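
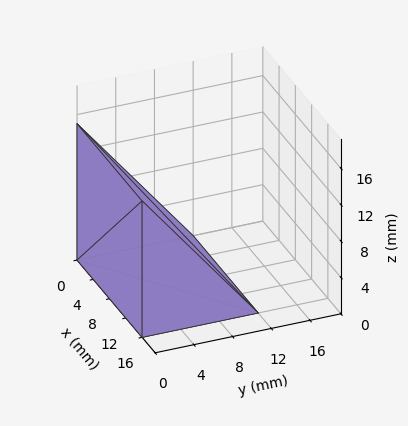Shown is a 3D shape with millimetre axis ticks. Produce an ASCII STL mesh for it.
Reading the render: the shape is a wedge (ramp): 16 × 12 mm base, rising to 15 mm along the y=0 edge and sloping linearly to z=0 at y=12 (dimensions read to the nearest mm from the axis ticks). For the STL, each face is triangulated and given an outward normal.

solid part
  facet normal 0.0000 0.0000 -1.0000
    outer loop
      vertex 16.0 12.0 0.0
      vertex 16.0 0.0 0.0
      vertex 0.0 0.0 0.0
    endloop
  endfacet
  facet normal 0.0000 0.0000 -1.0000
    outer loop
      vertex 0.0 12.0 0.0
      vertex 16.0 12.0 0.0
      vertex 0.0 0.0 0.0
    endloop
  endfacet
  facet normal 0.0000 -1.0000 0.0000
    outer loop
      vertex 0.0 0.0 0.0
      vertex 16.0 0.0 0.0
      vertex 16.0 0.0 15.0
    endloop
  endfacet
  facet normal 0.0000 -1.0000 0.0000
    outer loop
      vertex 0.0 0.0 0.0
      vertex 16.0 0.0 15.0
      vertex 0.0 0.0 15.0
    endloop
  endfacet
  facet normal 0.0000 0.7809 0.6247
    outer loop
      vertex 0.0 0.0 15.0
      vertex 16.0 0.0 15.0
      vertex 16.0 12.0 0.0
    endloop
  endfacet
  facet normal 0.0000 0.7809 0.6247
    outer loop
      vertex 0.0 0.0 15.0
      vertex 16.0 12.0 0.0
      vertex 0.0 12.0 0.0
    endloop
  endfacet
  facet normal -1.0000 0.0000 0.0000
    outer loop
      vertex 0.0 0.0 15.0
      vertex 0.0 12.0 0.0
      vertex 0.0 0.0 0.0
    endloop
  endfacet
  facet normal 1.0000 0.0000 0.0000
    outer loop
      vertex 16.0 0.0 0.0
      vertex 16.0 12.0 0.0
      vertex 16.0 0.0 15.0
    endloop
  endfacet
endsolid part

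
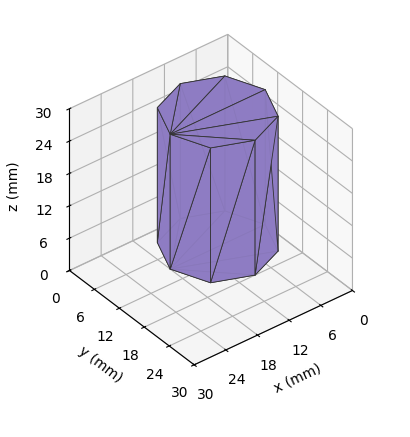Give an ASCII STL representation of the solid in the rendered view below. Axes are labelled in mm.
Reading the render: the shape is a regular 8-sided prism (a cylinder approximated with 8 flat sides), circumscribed radius ≈ 9 mm, height ≈ 25 mm (dimensions read to the nearest mm from the axis ticks). For the STL, each face is triangulated and given an outward normal.

solid part
  facet normal 0.0000 0.0000 -1.0000
    outer loop
      vertex 9.0 18.0 0.0
      vertex 15.4 15.4 0.0
      vertex 18.0 9.0 0.0
    endloop
  endfacet
  facet normal 0.0000 0.0000 -1.0000
    outer loop
      vertex 2.6 15.4 0.0
      vertex 9.0 18.0 0.0
      vertex 18.0 9.0 0.0
    endloop
  endfacet
  facet normal 0.0000 0.0000 -1.0000
    outer loop
      vertex 0.0 9.0 0.0
      vertex 2.6 15.4 0.0
      vertex 18.0 9.0 0.0
    endloop
  endfacet
  facet normal 0.0000 0.0000 -1.0000
    outer loop
      vertex 2.6 2.6 0.0
      vertex 0.0 9.0 0.0
      vertex 18.0 9.0 0.0
    endloop
  endfacet
  facet normal 0.0000 0.0000 -1.0000
    outer loop
      vertex 9.0 0.0 0.0
      vertex 2.6 2.6 0.0
      vertex 18.0 9.0 0.0
    endloop
  endfacet
  facet normal 0.0000 0.0000 -1.0000
    outer loop
      vertex 15.4 2.6 0.0
      vertex 9.0 0.0 0.0
      vertex 18.0 9.0 0.0
    endloop
  endfacet
  facet normal 0.0000 0.0000 1.0000
    outer loop
      vertex 18.0 9.0 25.0
      vertex 15.4 15.4 25.0
      vertex 9.0 18.0 25.0
    endloop
  endfacet
  facet normal 0.0000 0.0000 1.0000
    outer loop
      vertex 18.0 9.0 25.0
      vertex 9.0 18.0 25.0
      vertex 2.6 15.4 25.0
    endloop
  endfacet
  facet normal 0.0000 0.0000 1.0000
    outer loop
      vertex 18.0 9.0 25.0
      vertex 2.6 15.4 25.0
      vertex 0.0 9.0 25.0
    endloop
  endfacet
  facet normal 0.0000 0.0000 1.0000
    outer loop
      vertex 18.0 9.0 25.0
      vertex 0.0 9.0 25.0
      vertex 2.6 2.6 25.0
    endloop
  endfacet
  facet normal 0.0000 0.0000 1.0000
    outer loop
      vertex 18.0 9.0 25.0
      vertex 2.6 2.6 25.0
      vertex 9.0 0.0 25.0
    endloop
  endfacet
  facet normal 0.0000 0.0000 1.0000
    outer loop
      vertex 18.0 9.0 25.0
      vertex 9.0 0.0 25.0
      vertex 15.4 2.6 25.0
    endloop
  endfacet
  facet normal 0.9265 0.3764 0.0000
    outer loop
      vertex 18.0 9.0 0.0
      vertex 15.4 15.4 0.0
      vertex 15.4 15.4 25.0
    endloop
  endfacet
  facet normal 0.9265 0.3764 0.0000
    outer loop
      vertex 18.0 9.0 0.0
      vertex 15.4 15.4 25.0
      vertex 18.0 9.0 25.0
    endloop
  endfacet
  facet normal 0.3764 0.9265 0.0000
    outer loop
      vertex 15.4 15.4 0.0
      vertex 9.0 18.0 0.0
      vertex 9.0 18.0 25.0
    endloop
  endfacet
  facet normal 0.3764 0.9265 0.0000
    outer loop
      vertex 15.4 15.4 0.0
      vertex 9.0 18.0 25.0
      vertex 15.4 15.4 25.0
    endloop
  endfacet
  facet normal -0.3764 0.9265 0.0000
    outer loop
      vertex 9.0 18.0 0.0
      vertex 2.6 15.4 0.0
      vertex 2.6 15.4 25.0
    endloop
  endfacet
  facet normal -0.3764 0.9265 0.0000
    outer loop
      vertex 9.0 18.0 0.0
      vertex 2.6 15.4 25.0
      vertex 9.0 18.0 25.0
    endloop
  endfacet
  facet normal -0.9265 0.3764 0.0000
    outer loop
      vertex 2.6 15.4 0.0
      vertex 0.0 9.0 0.0
      vertex 0.0 9.0 25.0
    endloop
  endfacet
  facet normal -0.9265 0.3764 0.0000
    outer loop
      vertex 2.6 15.4 0.0
      vertex 0.0 9.0 25.0
      vertex 2.6 15.4 25.0
    endloop
  endfacet
  facet normal -0.9265 -0.3764 0.0000
    outer loop
      vertex 0.0 9.0 0.0
      vertex 2.6 2.6 0.0
      vertex 2.6 2.6 25.0
    endloop
  endfacet
  facet normal -0.9265 -0.3764 0.0000
    outer loop
      vertex 0.0 9.0 0.0
      vertex 2.6 2.6 25.0
      vertex 0.0 9.0 25.0
    endloop
  endfacet
  facet normal -0.3764 -0.9265 0.0000
    outer loop
      vertex 2.6 2.6 0.0
      vertex 9.0 0.0 0.0
      vertex 9.0 0.0 25.0
    endloop
  endfacet
  facet normal -0.3764 -0.9265 0.0000
    outer loop
      vertex 2.6 2.6 0.0
      vertex 9.0 0.0 25.0
      vertex 2.6 2.6 25.0
    endloop
  endfacet
  facet normal 0.3764 -0.9265 0.0000
    outer loop
      vertex 9.0 0.0 0.0
      vertex 15.4 2.6 0.0
      vertex 15.4 2.6 25.0
    endloop
  endfacet
  facet normal 0.3764 -0.9265 0.0000
    outer loop
      vertex 9.0 0.0 0.0
      vertex 15.4 2.6 25.0
      vertex 9.0 0.0 25.0
    endloop
  endfacet
  facet normal 0.9265 -0.3764 0.0000
    outer loop
      vertex 15.4 2.6 0.0
      vertex 18.0 9.0 0.0
      vertex 18.0 9.0 25.0
    endloop
  endfacet
  facet normal 0.9265 -0.3764 0.0000
    outer loop
      vertex 15.4 2.6 0.0
      vertex 18.0 9.0 25.0
      vertex 15.4 2.6 25.0
    endloop
  endfacet
endsolid part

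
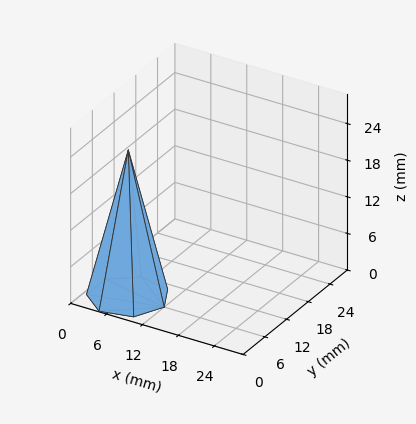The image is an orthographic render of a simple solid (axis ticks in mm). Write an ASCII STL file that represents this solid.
Reading the render: the shape is a regular 7-sided pyramid, base circumscribed radius ≈ 6 mm, apex at z ≈ 24 mm (dimensions read to the nearest mm from the axis ticks). For the STL, each face is triangulated and given an outward normal.

solid part
  facet normal 0.0000 0.0000 -1.0000
    outer loop
      vertex 4.665 11.850 0.000
      vertex 9.741 10.691 0.000
      vertex 12.000 6.000 0.000
    endloop
  endfacet
  facet normal 0.0000 0.0000 -1.0000
    outer loop
      vertex 0.594 8.603 0.000
      vertex 4.665 11.850 0.000
      vertex 12.000 6.000 0.000
    endloop
  endfacet
  facet normal 0.0000 0.0000 -1.0000
    outer loop
      vertex 0.594 3.397 0.000
      vertex 0.594 8.603 0.000
      vertex 12.000 6.000 0.000
    endloop
  endfacet
  facet normal 0.0000 0.0000 -1.0000
    outer loop
      vertex 4.665 0.150 0.000
      vertex 0.594 3.397 0.000
      vertex 12.000 6.000 0.000
    endloop
  endfacet
  facet normal 0.0000 0.0000 -1.0000
    outer loop
      vertex 9.741 1.309 0.000
      vertex 4.665 0.150 0.000
      vertex 12.000 6.000 0.000
    endloop
  endfacet
  facet normal 0.8790 0.4233 0.2197
    outer loop
      vertex 12.000 6.000 0.000
      vertex 9.741 10.691 0.000
      vertex 6.000 6.000 24.000
    endloop
  endfacet
  facet normal 0.2172 0.9511 0.2197
    outer loop
      vertex 9.741 10.691 0.000
      vertex 4.665 11.850 0.000
      vertex 6.000 6.000 24.000
    endloop
  endfacet
  facet normal -0.6083 0.7627 0.2197
    outer loop
      vertex 4.665 11.850 0.000
      vertex 0.594 8.603 0.000
      vertex 6.000 6.000 24.000
    endloop
  endfacet
  facet normal -0.9756 0.0000 0.2197
    outer loop
      vertex 0.594 8.603 0.000
      vertex 0.594 3.397 0.000
      vertex 6.000 6.000 24.000
    endloop
  endfacet
  facet normal -0.6083 -0.7627 0.2197
    outer loop
      vertex 0.594 3.397 0.000
      vertex 4.665 0.150 0.000
      vertex 6.000 6.000 24.000
    endloop
  endfacet
  facet normal 0.2172 -0.9511 0.2197
    outer loop
      vertex 4.665 0.150 0.000
      vertex 9.741 1.309 0.000
      vertex 6.000 6.000 24.000
    endloop
  endfacet
  facet normal 0.8790 -0.4233 0.2197
    outer loop
      vertex 9.741 1.309 0.000
      vertex 12.000 6.000 0.000
      vertex 6.000 6.000 24.000
    endloop
  endfacet
endsolid part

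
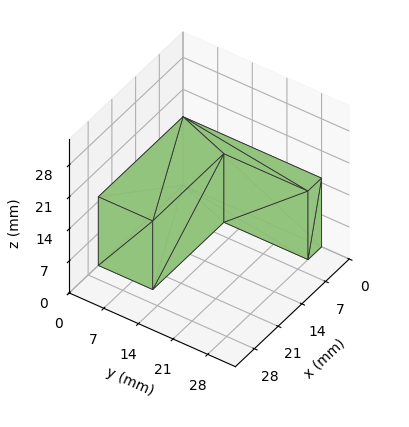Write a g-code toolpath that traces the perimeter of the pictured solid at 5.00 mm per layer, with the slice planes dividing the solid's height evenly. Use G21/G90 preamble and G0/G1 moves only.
Reading the render: the shape is an L-shaped prism: outer 25 × 28 mm, arm thicknesses ≈ 11 mm (horizontal) and 4 mm (vertical), extruded 15 mm in z (dimensions read to the nearest mm from the axis ticks). For the g-code, the solid's height is divided into equal slices at the stated Δz and each level perimeter traced with G1 moves after a G0 lift.

; perimeter-only toolpath
G21 ; units = mm
G90 ; absolute positioning
G28 ; home
; layer 1
G0 Z5.00
G0 X0.00 Y0.00
G1 X25.00 Y0.00
G1 X25.00 Y11.00
G1 X4.00 Y11.00
G1 X4.00 Y28.00
G1 X0.00 Y28.00
G1 X0.00 Y0.00
; layer 2
G0 Z10.00
G0 X0.00 Y0.00
G1 X25.00 Y0.00
G1 X25.00 Y11.00
G1 X4.00 Y11.00
G1 X4.00 Y28.00
G1 X0.00 Y28.00
G1 X0.00 Y0.00
; layer 3
G0 Z15.00
G0 X0.00 Y0.00
G1 X25.00 Y0.00
G1 X25.00 Y11.00
G1 X4.00 Y11.00
G1 X4.00 Y28.00
G1 X0.00 Y28.00
G1 X0.00 Y0.00
M2 ; end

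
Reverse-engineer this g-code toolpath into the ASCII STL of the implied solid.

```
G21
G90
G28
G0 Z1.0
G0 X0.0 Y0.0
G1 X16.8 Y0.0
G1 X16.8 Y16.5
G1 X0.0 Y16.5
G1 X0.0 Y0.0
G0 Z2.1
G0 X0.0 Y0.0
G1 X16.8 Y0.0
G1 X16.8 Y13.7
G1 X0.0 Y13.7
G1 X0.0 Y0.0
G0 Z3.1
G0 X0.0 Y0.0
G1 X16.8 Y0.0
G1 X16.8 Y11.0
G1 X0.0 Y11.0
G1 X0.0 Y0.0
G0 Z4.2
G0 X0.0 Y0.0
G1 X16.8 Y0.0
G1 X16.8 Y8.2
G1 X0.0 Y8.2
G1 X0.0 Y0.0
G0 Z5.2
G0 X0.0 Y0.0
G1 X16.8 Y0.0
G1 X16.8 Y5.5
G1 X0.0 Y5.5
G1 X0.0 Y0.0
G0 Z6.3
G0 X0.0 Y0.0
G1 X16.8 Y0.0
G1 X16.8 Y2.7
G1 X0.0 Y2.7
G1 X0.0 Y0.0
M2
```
solid part
  facet normal 0.0000 0.0000 -1.0000
    outer loop
      vertex 16.8 19.2 0.0
      vertex 16.8 0.0 0.0
      vertex 0.0 0.0 0.0
    endloop
  endfacet
  facet normal 0.0000 0.0000 -1.0000
    outer loop
      vertex 0.0 19.2 0.0
      vertex 16.8 19.2 0.0
      vertex 0.0 0.0 0.0
    endloop
  endfacet
  facet normal 0.0000 -1.0000 0.0000
    outer loop
      vertex 0.0 0.0 0.0
      vertex 16.8 0.0 0.0
      vertex 16.8 0.0 7.3
    endloop
  endfacet
  facet normal 0.0000 -1.0000 0.0000
    outer loop
      vertex 0.0 0.0 0.0
      vertex 16.8 0.0 7.3
      vertex 0.0 0.0 7.3
    endloop
  endfacet
  facet normal 0.0000 0.3554 0.9347
    outer loop
      vertex 0.0 0.0 7.3
      vertex 16.8 0.0 7.3
      vertex 16.8 19.2 0.0
    endloop
  endfacet
  facet normal 0.0000 0.3554 0.9347
    outer loop
      vertex 0.0 0.0 7.3
      vertex 16.8 19.2 0.0
      vertex 0.0 19.2 0.0
    endloop
  endfacet
  facet normal -1.0000 0.0000 0.0000
    outer loop
      vertex 0.0 0.0 7.3
      vertex 0.0 19.2 0.0
      vertex 0.0 0.0 0.0
    endloop
  endfacet
  facet normal 1.0000 0.0000 0.0000
    outer loop
      vertex 16.8 0.0 0.0
      vertex 16.8 19.2 0.0
      vertex 16.8 0.0 7.3
    endloop
  endfacet
endsolid part

The G0 Z moves step by Δz≈1.0 mm. The G1 loops shrink linearly with z, so the solid tapers from its base footprint up to z≈7.3. Closing with a flat bottom cap and the tapered top and triangulating gives 8 facets — a wedge (ramp): 16.8 × 19.2 mm base, rising to 7.3 mm along the y=0 edge and sloping linearly to z=0 at y=19.2.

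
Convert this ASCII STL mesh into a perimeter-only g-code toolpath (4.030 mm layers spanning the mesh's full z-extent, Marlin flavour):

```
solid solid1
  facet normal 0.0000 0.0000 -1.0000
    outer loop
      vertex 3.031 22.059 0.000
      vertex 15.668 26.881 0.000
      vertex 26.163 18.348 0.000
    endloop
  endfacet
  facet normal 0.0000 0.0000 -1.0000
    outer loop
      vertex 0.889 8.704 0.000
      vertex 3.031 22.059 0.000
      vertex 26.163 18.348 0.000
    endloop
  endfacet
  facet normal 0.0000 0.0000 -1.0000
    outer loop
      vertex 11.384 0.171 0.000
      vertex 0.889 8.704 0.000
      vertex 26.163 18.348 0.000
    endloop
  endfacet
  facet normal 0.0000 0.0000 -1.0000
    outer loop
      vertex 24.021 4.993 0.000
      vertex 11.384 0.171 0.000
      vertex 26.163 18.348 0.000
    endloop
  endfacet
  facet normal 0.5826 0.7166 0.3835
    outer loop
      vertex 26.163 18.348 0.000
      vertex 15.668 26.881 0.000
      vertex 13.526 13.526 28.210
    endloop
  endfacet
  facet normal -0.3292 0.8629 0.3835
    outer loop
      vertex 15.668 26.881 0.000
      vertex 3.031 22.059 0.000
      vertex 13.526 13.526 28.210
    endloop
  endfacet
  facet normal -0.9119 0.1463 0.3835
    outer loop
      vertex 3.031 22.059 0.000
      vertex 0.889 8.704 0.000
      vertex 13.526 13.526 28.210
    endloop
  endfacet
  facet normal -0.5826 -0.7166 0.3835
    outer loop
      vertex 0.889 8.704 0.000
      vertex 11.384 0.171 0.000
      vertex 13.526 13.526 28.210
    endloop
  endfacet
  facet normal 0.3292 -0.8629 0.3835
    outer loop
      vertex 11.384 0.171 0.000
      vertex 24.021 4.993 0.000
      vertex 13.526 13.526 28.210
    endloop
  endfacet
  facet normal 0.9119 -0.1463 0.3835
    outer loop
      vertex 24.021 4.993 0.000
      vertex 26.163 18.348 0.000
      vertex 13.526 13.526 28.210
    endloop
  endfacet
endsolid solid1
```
; perimeter-only toolpath
G21 ; units = mm
G90 ; absolute positioning
G28 ; home
; layer 1
G0 Z4.030
G0 X24.358 Y17.659
G1 X15.362 Y24.973
G1 X4.530 Y20.840
G1 X2.694 Y9.393
G1 X11.690 Y2.079
G1 X22.522 Y6.212
G1 X24.358 Y17.659
; layer 2
G0 Z8.060
G0 X22.552 Y16.970
G1 X15.056 Y23.065
G1 X6.030 Y19.621
G1 X4.500 Y10.082
G1 X11.996 Y3.987
G1 X21.022 Y7.431
G1 X22.552 Y16.970
; layer 3
G0 Z12.090
G0 X20.747 Y16.281
G1 X14.750 Y21.157
G1 X7.529 Y18.402
G1 X6.305 Y10.771
G1 X12.302 Y5.895
G1 X19.523 Y8.650
G1 X20.747 Y16.281
; layer 4
G0 Z16.120
G0 X18.942 Y15.593
G1 X14.444 Y19.250
G1 X9.028 Y17.183
G1 X8.110 Y11.459
G1 X12.608 Y7.802
G1 X18.024 Y9.869
G1 X18.942 Y15.593
; layer 5
G0 Z20.150
G0 X17.137 Y14.904
G1 X14.138 Y17.342
G1 X10.527 Y15.964
G1 X9.915 Y12.148
G1 X12.914 Y9.710
G1 X16.525 Y11.088
G1 X17.137 Y14.904
; layer 6
G0 Z24.180
G0 X15.331 Y14.215
G1 X13.832 Y15.434
G1 X12.027 Y14.745
G1 X11.721 Y12.837
G1 X13.220 Y11.618
G1 X15.025 Y12.307
G1 X15.331 Y14.215
M2 ; end

The solid is a regular 6-sided pyramid, base circumscribed radius ≈ 13.5 mm, apex at z ≈ 28.2 mm. Slicing at Δz = 4.030 mm — 7 equal slices spanning the solid's height, so layer i sits at z = i·h/7 — gives 6 non-empty perimeters. Each is a 6-segment closed polygon; G0 lifts to the layer z and rapids to the start vertex, then G1 traces the edges. The cross-section shrinks linearly with z (the slice at the apex is degenerate and omitted).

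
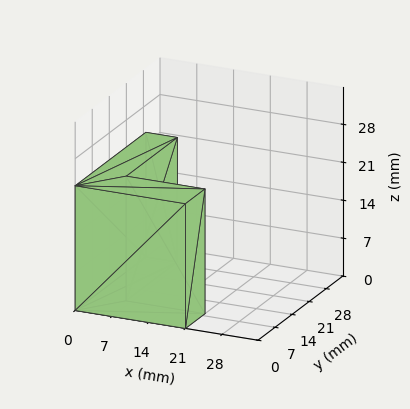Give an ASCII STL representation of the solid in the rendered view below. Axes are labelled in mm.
Reading the render: the shape is an L-shaped prism: outer 21 × 29 mm, arm thicknesses ≈ 8 mm (horizontal) and 6 mm (vertical), extruded 23 mm in z (dimensions read to the nearest mm from the axis ticks). For the STL, each face is triangulated and given an outward normal.

solid part
  facet normal 0.0000 0.0000 -1.0000
    outer loop
      vertex 21.0 8.0 0.0
      vertex 21.0 0.0 0.0
      vertex 0.0 0.0 0.0
    endloop
  endfacet
  facet normal 0.0000 0.0000 -1.0000
    outer loop
      vertex 6.0 8.0 0.0
      vertex 21.0 8.0 0.0
      vertex 0.0 0.0 0.0
    endloop
  endfacet
  facet normal 0.0000 0.0000 -1.0000
    outer loop
      vertex 6.0 29.0 0.0
      vertex 6.0 8.0 0.0
      vertex 0.0 0.0 0.0
    endloop
  endfacet
  facet normal 0.0000 0.0000 -1.0000
    outer loop
      vertex 0.0 29.0 0.0
      vertex 6.0 29.0 0.0
      vertex 0.0 0.0 0.0
    endloop
  endfacet
  facet normal 0.0000 0.0000 1.0000
    outer loop
      vertex 0.0 0.0 23.0
      vertex 21.0 0.0 23.0
      vertex 21.0 8.0 23.0
    endloop
  endfacet
  facet normal 0.0000 0.0000 1.0000
    outer loop
      vertex 0.0 0.0 23.0
      vertex 21.0 8.0 23.0
      vertex 6.0 8.0 23.0
    endloop
  endfacet
  facet normal 0.0000 0.0000 1.0000
    outer loop
      vertex 0.0 0.0 23.0
      vertex 6.0 8.0 23.0
      vertex 6.0 29.0 23.0
    endloop
  endfacet
  facet normal 0.0000 0.0000 1.0000
    outer loop
      vertex 0.0 0.0 23.0
      vertex 6.0 29.0 23.0
      vertex 0.0 29.0 23.0
    endloop
  endfacet
  facet normal 0.0000 -1.0000 0.0000
    outer loop
      vertex 0.0 0.0 0.0
      vertex 21.0 0.0 0.0
      vertex 21.0 0.0 23.0
    endloop
  endfacet
  facet normal 0.0000 -1.0000 0.0000
    outer loop
      vertex 0.0 0.0 0.0
      vertex 21.0 0.0 23.0
      vertex 0.0 0.0 23.0
    endloop
  endfacet
  facet normal 1.0000 0.0000 0.0000
    outer loop
      vertex 21.0 0.0 0.0
      vertex 21.0 8.0 0.0
      vertex 21.0 8.0 23.0
    endloop
  endfacet
  facet normal 1.0000 0.0000 0.0000
    outer loop
      vertex 21.0 0.0 0.0
      vertex 21.0 8.0 23.0
      vertex 21.0 0.0 23.0
    endloop
  endfacet
  facet normal 0.0000 1.0000 0.0000
    outer loop
      vertex 21.0 8.0 0.0
      vertex 6.0 8.0 0.0
      vertex 6.0 8.0 23.0
    endloop
  endfacet
  facet normal 0.0000 1.0000 0.0000
    outer loop
      vertex 21.0 8.0 0.0
      vertex 6.0 8.0 23.0
      vertex 21.0 8.0 23.0
    endloop
  endfacet
  facet normal 1.0000 0.0000 0.0000
    outer loop
      vertex 6.0 8.0 0.0
      vertex 6.0 29.0 0.0
      vertex 6.0 29.0 23.0
    endloop
  endfacet
  facet normal 1.0000 0.0000 0.0000
    outer loop
      vertex 6.0 8.0 0.0
      vertex 6.0 29.0 23.0
      vertex 6.0 8.0 23.0
    endloop
  endfacet
  facet normal 0.0000 1.0000 0.0000
    outer loop
      vertex 6.0 29.0 0.0
      vertex 0.0 29.0 0.0
      vertex 0.0 29.0 23.0
    endloop
  endfacet
  facet normal 0.0000 1.0000 0.0000
    outer loop
      vertex 6.0 29.0 0.0
      vertex 0.0 29.0 23.0
      vertex 6.0 29.0 23.0
    endloop
  endfacet
  facet normal -1.0000 0.0000 0.0000
    outer loop
      vertex 0.0 29.0 0.0
      vertex 0.0 0.0 0.0
      vertex 0.0 0.0 23.0
    endloop
  endfacet
  facet normal -1.0000 0.0000 0.0000
    outer loop
      vertex 0.0 29.0 0.0
      vertex 0.0 0.0 23.0
      vertex 0.0 29.0 23.0
    endloop
  endfacet
endsolid part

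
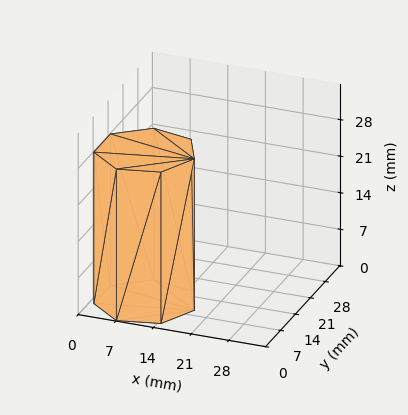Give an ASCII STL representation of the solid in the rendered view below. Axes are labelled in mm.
Reading the render: the shape is a regular 7-sided prism (a cylinder approximated with 7 flat sides), circumscribed radius ≈ 9 mm, height ≈ 29 mm (dimensions read to the nearest mm from the axis ticks). For the STL, each face is triangulated and given an outward normal.

solid part
  facet normal 0.0000 0.0000 -1.0000
    outer loop
      vertex 7.00 17.77 0.00
      vertex 14.61 16.04 0.00
      vertex 18.00 9.00 0.00
    endloop
  endfacet
  facet normal 0.0000 0.0000 -1.0000
    outer loop
      vertex 0.89 12.90 0.00
      vertex 7.00 17.77 0.00
      vertex 18.00 9.00 0.00
    endloop
  endfacet
  facet normal 0.0000 0.0000 -1.0000
    outer loop
      vertex 0.89 5.10 0.00
      vertex 0.89 12.90 0.00
      vertex 18.00 9.00 0.00
    endloop
  endfacet
  facet normal 0.0000 0.0000 -1.0000
    outer loop
      vertex 7.00 0.23 0.00
      vertex 0.89 5.10 0.00
      vertex 18.00 9.00 0.00
    endloop
  endfacet
  facet normal 0.0000 0.0000 -1.0000
    outer loop
      vertex 14.61 1.96 0.00
      vertex 7.00 0.23 0.00
      vertex 18.00 9.00 0.00
    endloop
  endfacet
  facet normal 0.0000 0.0000 1.0000
    outer loop
      vertex 18.00 9.00 29.00
      vertex 14.61 16.04 29.00
      vertex 7.00 17.77 29.00
    endloop
  endfacet
  facet normal 0.0000 0.0000 1.0000
    outer loop
      vertex 18.00 9.00 29.00
      vertex 7.00 17.77 29.00
      vertex 0.89 12.90 29.00
    endloop
  endfacet
  facet normal 0.0000 0.0000 1.0000
    outer loop
      vertex 18.00 9.00 29.00
      vertex 0.89 12.90 29.00
      vertex 0.89 5.10 29.00
    endloop
  endfacet
  facet normal 0.0000 0.0000 1.0000
    outer loop
      vertex 18.00 9.00 29.00
      vertex 0.89 5.10 29.00
      vertex 7.00 0.23 29.00
    endloop
  endfacet
  facet normal 0.0000 0.0000 1.0000
    outer loop
      vertex 18.00 9.00 29.00
      vertex 7.00 0.23 29.00
      vertex 14.61 1.96 29.00
    endloop
  endfacet
  facet normal 0.9010 0.4339 0.0000
    outer loop
      vertex 18.00 9.00 0.00
      vertex 14.61 16.04 0.00
      vertex 14.61 16.04 29.00
    endloop
  endfacet
  facet normal 0.9010 0.4339 0.0000
    outer loop
      vertex 18.00 9.00 0.00
      vertex 14.61 16.04 29.00
      vertex 18.00 9.00 29.00
    endloop
  endfacet
  facet normal 0.2217 0.9751 0.0000
    outer loop
      vertex 14.61 16.04 0.00
      vertex 7.00 17.77 0.00
      vertex 7.00 17.77 29.00
    endloop
  endfacet
  facet normal 0.2217 0.9751 0.0000
    outer loop
      vertex 14.61 16.04 0.00
      vertex 7.00 17.77 29.00
      vertex 14.61 16.04 29.00
    endloop
  endfacet
  facet normal -0.6233 0.7820 0.0000
    outer loop
      vertex 7.00 17.77 0.00
      vertex 0.89 12.90 0.00
      vertex 0.89 12.90 29.00
    endloop
  endfacet
  facet normal -0.6233 0.7820 0.0000
    outer loop
      vertex 7.00 17.77 0.00
      vertex 0.89 12.90 29.00
      vertex 7.00 17.77 29.00
    endloop
  endfacet
  facet normal -1.0000 0.0000 0.0000
    outer loop
      vertex 0.89 12.90 0.00
      vertex 0.89 5.10 0.00
      vertex 0.89 5.10 29.00
    endloop
  endfacet
  facet normal -1.0000 0.0000 0.0000
    outer loop
      vertex 0.89 12.90 0.00
      vertex 0.89 5.10 29.00
      vertex 0.89 12.90 29.00
    endloop
  endfacet
  facet normal -0.6233 -0.7820 0.0000
    outer loop
      vertex 0.89 5.10 0.00
      vertex 7.00 0.23 0.00
      vertex 7.00 0.23 29.00
    endloop
  endfacet
  facet normal -0.6233 -0.7820 0.0000
    outer loop
      vertex 0.89 5.10 0.00
      vertex 7.00 0.23 29.00
      vertex 0.89 5.10 29.00
    endloop
  endfacet
  facet normal 0.2217 -0.9751 0.0000
    outer loop
      vertex 7.00 0.23 0.00
      vertex 14.61 1.96 0.00
      vertex 14.61 1.96 29.00
    endloop
  endfacet
  facet normal 0.2217 -0.9751 0.0000
    outer loop
      vertex 7.00 0.23 0.00
      vertex 14.61 1.96 29.00
      vertex 7.00 0.23 29.00
    endloop
  endfacet
  facet normal 0.9010 -0.4339 0.0000
    outer loop
      vertex 14.61 1.96 0.00
      vertex 18.00 9.00 0.00
      vertex 18.00 9.00 29.00
    endloop
  endfacet
  facet normal 0.9010 -0.4339 0.0000
    outer loop
      vertex 14.61 1.96 0.00
      vertex 18.00 9.00 29.00
      vertex 14.61 1.96 29.00
    endloop
  endfacet
endsolid part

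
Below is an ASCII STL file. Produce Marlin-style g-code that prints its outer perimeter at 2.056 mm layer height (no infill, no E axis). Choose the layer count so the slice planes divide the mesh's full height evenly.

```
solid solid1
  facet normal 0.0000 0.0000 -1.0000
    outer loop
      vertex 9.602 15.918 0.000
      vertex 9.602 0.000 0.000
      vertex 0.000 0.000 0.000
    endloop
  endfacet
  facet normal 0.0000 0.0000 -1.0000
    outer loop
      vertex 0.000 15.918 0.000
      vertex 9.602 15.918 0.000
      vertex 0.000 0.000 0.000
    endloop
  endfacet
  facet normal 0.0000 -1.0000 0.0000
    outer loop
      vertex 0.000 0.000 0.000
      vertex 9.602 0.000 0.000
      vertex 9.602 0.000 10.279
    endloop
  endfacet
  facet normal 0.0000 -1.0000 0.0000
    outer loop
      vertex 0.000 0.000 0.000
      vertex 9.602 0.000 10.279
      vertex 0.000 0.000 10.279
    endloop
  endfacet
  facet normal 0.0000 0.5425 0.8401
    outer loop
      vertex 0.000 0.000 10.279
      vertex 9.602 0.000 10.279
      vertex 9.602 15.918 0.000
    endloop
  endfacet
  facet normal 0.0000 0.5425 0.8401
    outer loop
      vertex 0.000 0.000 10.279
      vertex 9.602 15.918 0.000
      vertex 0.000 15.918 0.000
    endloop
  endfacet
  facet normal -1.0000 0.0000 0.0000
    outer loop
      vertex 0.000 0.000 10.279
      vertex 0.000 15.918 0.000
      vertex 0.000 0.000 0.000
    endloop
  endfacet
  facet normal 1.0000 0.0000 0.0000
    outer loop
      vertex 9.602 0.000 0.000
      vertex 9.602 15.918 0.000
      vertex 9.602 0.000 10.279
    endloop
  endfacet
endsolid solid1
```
; perimeter-only toolpath
G21 ; units = mm
G90 ; absolute positioning
G28 ; home
; layer 1
G0 Z2.056
G0 X0.000 Y0.000
G1 X9.602 Y0.000
G1 X9.602 Y12.734
G1 X0.000 Y12.734
G1 X0.000 Y0.000
; layer 2
G0 Z4.112
G0 X0.000 Y0.000
G1 X9.602 Y0.000
G1 X9.602 Y9.551
G1 X0.000 Y9.551
G1 X0.000 Y0.000
; layer 3
G0 Z6.167
G0 X0.000 Y0.000
G1 X9.602 Y0.000
G1 X9.602 Y6.367
G1 X0.000 Y6.367
G1 X0.000 Y0.000
; layer 4
G0 Z8.223
G0 X0.000 Y0.000
G1 X9.602 Y0.000
G1 X9.602 Y3.184
G1 X0.000 Y3.184
G1 X0.000 Y0.000
M2 ; end

The solid is a wedge (ramp): 9.6 × 15.9 mm base, rising to 10.3 mm along the y=0 edge and sloping linearly to z=0 at y=15.9. Slicing at Δz = 2.056 mm — 5 equal slices spanning the solid's height, so layer i sits at z = i·h/5 — gives 4 non-empty perimeters. Each is a 4-segment closed polygon; G0 lifts to the layer z and rapids to the start vertex, then G1 traces the edges. The cross-section shrinks linearly with z (the slice at the apex is degenerate and omitted).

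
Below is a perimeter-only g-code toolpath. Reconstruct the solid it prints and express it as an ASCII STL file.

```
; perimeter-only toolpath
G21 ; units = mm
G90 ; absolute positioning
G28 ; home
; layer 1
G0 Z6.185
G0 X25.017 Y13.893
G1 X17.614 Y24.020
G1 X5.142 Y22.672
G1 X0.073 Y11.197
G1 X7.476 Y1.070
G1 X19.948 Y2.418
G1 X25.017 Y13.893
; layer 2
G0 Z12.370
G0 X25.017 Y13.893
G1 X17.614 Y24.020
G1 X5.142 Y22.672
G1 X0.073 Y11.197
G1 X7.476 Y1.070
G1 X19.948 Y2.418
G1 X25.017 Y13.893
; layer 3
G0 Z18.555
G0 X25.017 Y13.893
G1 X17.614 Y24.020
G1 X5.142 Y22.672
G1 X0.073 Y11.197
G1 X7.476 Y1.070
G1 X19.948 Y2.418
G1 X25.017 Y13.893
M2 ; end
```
solid part
  facet normal 0.0000 0.0000 -1.0000
    outer loop
      vertex 5.142 22.672 0.000
      vertex 17.614 24.020 0.000
      vertex 25.017 13.893 0.000
    endloop
  endfacet
  facet normal 0.0000 0.0000 -1.0000
    outer loop
      vertex 0.073 11.197 0.000
      vertex 5.142 22.672 0.000
      vertex 25.017 13.893 0.000
    endloop
  endfacet
  facet normal 0.0000 0.0000 -1.0000
    outer loop
      vertex 7.476 1.070 0.000
      vertex 0.073 11.197 0.000
      vertex 25.017 13.893 0.000
    endloop
  endfacet
  facet normal 0.0000 0.0000 -1.0000
    outer loop
      vertex 19.948 2.418 0.000
      vertex 7.476 1.070 0.000
      vertex 25.017 13.893 0.000
    endloop
  endfacet
  facet normal 0.0000 0.0000 1.0000
    outer loop
      vertex 25.017 13.893 18.555
      vertex 17.614 24.020 18.555
      vertex 5.142 22.672 18.555
    endloop
  endfacet
  facet normal 0.0000 0.0000 1.0000
    outer loop
      vertex 25.017 13.893 18.555
      vertex 5.142 22.672 18.555
      vertex 0.073 11.197 18.555
    endloop
  endfacet
  facet normal 0.0000 0.0000 1.0000
    outer loop
      vertex 25.017 13.893 18.555
      vertex 0.073 11.197 18.555
      vertex 7.476 1.070 18.555
    endloop
  endfacet
  facet normal 0.0000 0.0000 1.0000
    outer loop
      vertex 25.017 13.893 18.555
      vertex 7.476 1.070 18.555
      vertex 19.948 2.418 18.555
    endloop
  endfacet
  facet normal 0.8073 0.5901 0.0000
    outer loop
      vertex 25.017 13.893 0.000
      vertex 17.614 24.020 0.000
      vertex 17.614 24.020 18.555
    endloop
  endfacet
  facet normal 0.8073 0.5901 0.0000
    outer loop
      vertex 25.017 13.893 0.000
      vertex 17.614 24.020 18.555
      vertex 25.017 13.893 18.555
    endloop
  endfacet
  facet normal -0.1075 0.9942 0.0000
    outer loop
      vertex 17.614 24.020 0.000
      vertex 5.142 22.672 0.000
      vertex 5.142 22.672 18.555
    endloop
  endfacet
  facet normal -0.1075 0.9942 0.0000
    outer loop
      vertex 17.614 24.020 0.000
      vertex 5.142 22.672 18.555
      vertex 17.614 24.020 18.555
    endloop
  endfacet
  facet normal -0.9147 0.4041 0.0000
    outer loop
      vertex 5.142 22.672 0.000
      vertex 0.073 11.197 0.000
      vertex 0.073 11.197 18.555
    endloop
  endfacet
  facet normal -0.9147 0.4041 0.0000
    outer loop
      vertex 5.142 22.672 0.000
      vertex 0.073 11.197 18.555
      vertex 5.142 22.672 18.555
    endloop
  endfacet
  facet normal -0.8073 -0.5901 0.0000
    outer loop
      vertex 0.073 11.197 0.000
      vertex 7.476 1.070 0.000
      vertex 7.476 1.070 18.555
    endloop
  endfacet
  facet normal -0.8073 -0.5901 0.0000
    outer loop
      vertex 0.073 11.197 0.000
      vertex 7.476 1.070 18.555
      vertex 0.073 11.197 18.555
    endloop
  endfacet
  facet normal 0.1075 -0.9942 0.0000
    outer loop
      vertex 7.476 1.070 0.000
      vertex 19.948 2.418 0.000
      vertex 19.948 2.418 18.555
    endloop
  endfacet
  facet normal 0.1075 -0.9942 0.0000
    outer loop
      vertex 7.476 1.070 0.000
      vertex 19.948 2.418 18.555
      vertex 7.476 1.070 18.555
    endloop
  endfacet
  facet normal 0.9147 -0.4041 0.0000
    outer loop
      vertex 19.948 2.418 0.000
      vertex 25.017 13.893 0.000
      vertex 25.017 13.893 18.555
    endloop
  endfacet
  facet normal 0.9147 -0.4041 0.0000
    outer loop
      vertex 19.948 2.418 0.000
      vertex 25.017 13.893 18.555
      vertex 19.948 2.418 18.555
    endloop
  endfacet
endsolid part

The G0 Z moves step by Δz≈6.185 mm. Every layer's G1 loop is the same polygon, so the solid is a straight extrusion of it from z=0 to z≈18.6. Closing with flat bottom and top caps and triangulating gives 20 facets — a regular 6-sided prism (a cylinder approximated with 6 flat sides), circumscribed radius ≈ 12.5 mm, height ≈ 18.6 mm.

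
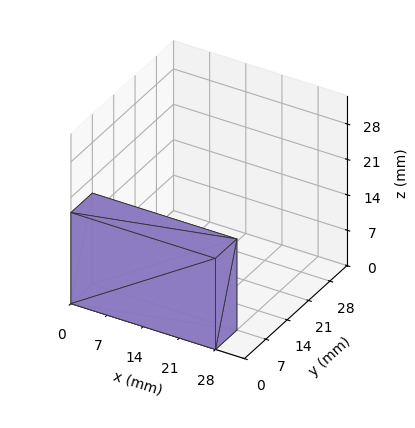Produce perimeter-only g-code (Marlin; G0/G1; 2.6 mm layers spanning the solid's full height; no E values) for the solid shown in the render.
Reading the render: the shape is a rectangular box, roughly 28 × 7 mm footprint and 18 mm tall (dimensions read to the nearest mm from the axis ticks). For the g-code, the solid's height is divided into equal slices at the stated Δz and each level perimeter traced with G1 moves after a G0 lift.

; perimeter-only toolpath
G21 ; units = mm
G90 ; absolute positioning
G28 ; home
; layer 1
G0 Z2.6
G0 X0.0 Y0.0
G1 X28.0 Y0.0
G1 X28.0 Y7.0
G1 X0.0 Y7.0
G1 X0.0 Y0.0
; layer 2
G0 Z5.1
G0 X0.0 Y0.0
G1 X28.0 Y0.0
G1 X28.0 Y7.0
G1 X0.0 Y7.0
G1 X0.0 Y0.0
; layer 3
G0 Z7.7
G0 X0.0 Y0.0
G1 X28.0 Y0.0
G1 X28.0 Y7.0
G1 X0.0 Y7.0
G1 X0.0 Y0.0
; layer 4
G0 Z10.3
G0 X0.0 Y0.0
G1 X28.0 Y0.0
G1 X28.0 Y7.0
G1 X0.0 Y7.0
G1 X0.0 Y0.0
; layer 5
G0 Z12.9
G0 X0.0 Y0.0
G1 X28.0 Y0.0
G1 X28.0 Y7.0
G1 X0.0 Y7.0
G1 X0.0 Y0.0
; layer 6
G0 Z15.4
G0 X0.0 Y0.0
G1 X28.0 Y0.0
G1 X28.0 Y7.0
G1 X0.0 Y7.0
G1 X0.0 Y0.0
; layer 7
G0 Z18.0
G0 X0.0 Y0.0
G1 X28.0 Y0.0
G1 X28.0 Y7.0
G1 X0.0 Y7.0
G1 X0.0 Y0.0
M2 ; end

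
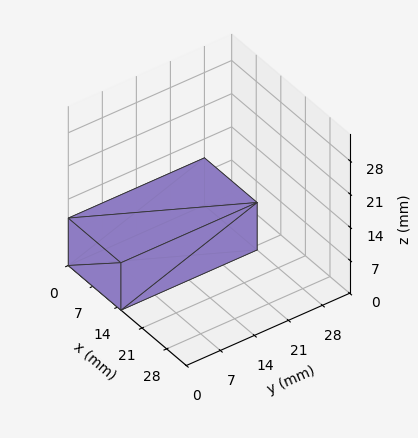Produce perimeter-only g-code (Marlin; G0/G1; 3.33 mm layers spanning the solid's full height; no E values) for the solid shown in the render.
Reading the render: the shape is a rectangular box, roughly 15 × 28 mm footprint and 10 mm tall (dimensions read to the nearest mm from the axis ticks). For the g-code, the solid's height is divided into equal slices at the stated Δz and each level perimeter traced with G1 moves after a G0 lift.

; perimeter-only toolpath
G21 ; units = mm
G90 ; absolute positioning
G28 ; home
; layer 1
G0 Z3.33
G0 X0.00 Y0.00
G1 X15.00 Y0.00
G1 X15.00 Y28.00
G1 X0.00 Y28.00
G1 X0.00 Y0.00
; layer 2
G0 Z6.67
G0 X0.00 Y0.00
G1 X15.00 Y0.00
G1 X15.00 Y28.00
G1 X0.00 Y28.00
G1 X0.00 Y0.00
; layer 3
G0 Z10.00
G0 X0.00 Y0.00
G1 X15.00 Y0.00
G1 X15.00 Y28.00
G1 X0.00 Y28.00
G1 X0.00 Y0.00
M2 ; end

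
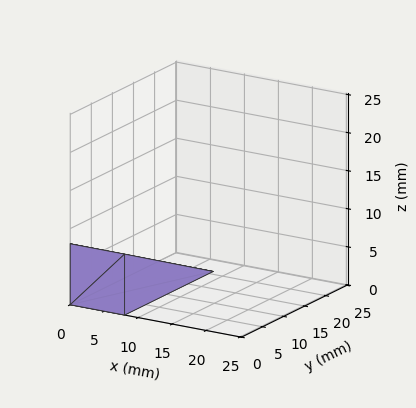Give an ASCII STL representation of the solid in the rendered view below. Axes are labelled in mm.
Reading the render: the shape is a wedge (ramp): 8 × 21 mm base, rising to 8 mm along the y=0 edge and sloping linearly to z=0 at y=21 (dimensions read to the nearest mm from the axis ticks). For the STL, each face is triangulated and given an outward normal.

solid part
  facet normal 0.0000 0.0000 -1.0000
    outer loop
      vertex 8.000 21.000 0.000
      vertex 8.000 0.000 0.000
      vertex 0.000 0.000 0.000
    endloop
  endfacet
  facet normal 0.0000 0.0000 -1.0000
    outer loop
      vertex 0.000 21.000 0.000
      vertex 8.000 21.000 0.000
      vertex 0.000 0.000 0.000
    endloop
  endfacet
  facet normal 0.0000 -1.0000 0.0000
    outer loop
      vertex 0.000 0.000 0.000
      vertex 8.000 0.000 0.000
      vertex 8.000 0.000 8.000
    endloop
  endfacet
  facet normal 0.0000 -1.0000 0.0000
    outer loop
      vertex 0.000 0.000 0.000
      vertex 8.000 0.000 8.000
      vertex 0.000 0.000 8.000
    endloop
  endfacet
  facet normal 0.0000 0.3560 0.9345
    outer loop
      vertex 0.000 0.000 8.000
      vertex 8.000 0.000 8.000
      vertex 8.000 21.000 0.000
    endloop
  endfacet
  facet normal 0.0000 0.3560 0.9345
    outer loop
      vertex 0.000 0.000 8.000
      vertex 8.000 21.000 0.000
      vertex 0.000 21.000 0.000
    endloop
  endfacet
  facet normal -1.0000 0.0000 0.0000
    outer loop
      vertex 0.000 0.000 8.000
      vertex 0.000 21.000 0.000
      vertex 0.000 0.000 0.000
    endloop
  endfacet
  facet normal 1.0000 0.0000 0.0000
    outer loop
      vertex 8.000 0.000 0.000
      vertex 8.000 21.000 0.000
      vertex 8.000 0.000 8.000
    endloop
  endfacet
endsolid part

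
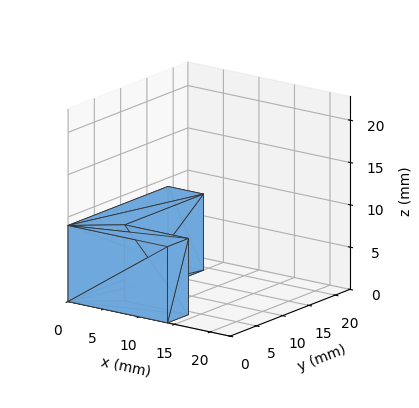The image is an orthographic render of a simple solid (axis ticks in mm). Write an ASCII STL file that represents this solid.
Reading the render: the shape is an L-shaped prism: outer 14 × 19 mm, arm thicknesses ≈ 4 mm (horizontal) and 5 mm (vertical), extruded 9 mm in z (dimensions read to the nearest mm from the axis ticks). For the STL, each face is triangulated and given an outward normal.

solid part
  facet normal 0.0000 0.0000 -1.0000
    outer loop
      vertex 14.000 4.000 0.000
      vertex 14.000 0.000 0.000
      vertex 0.000 0.000 0.000
    endloop
  endfacet
  facet normal 0.0000 0.0000 -1.0000
    outer loop
      vertex 5.000 4.000 0.000
      vertex 14.000 4.000 0.000
      vertex 0.000 0.000 0.000
    endloop
  endfacet
  facet normal 0.0000 0.0000 -1.0000
    outer loop
      vertex 5.000 19.000 0.000
      vertex 5.000 4.000 0.000
      vertex 0.000 0.000 0.000
    endloop
  endfacet
  facet normal 0.0000 0.0000 -1.0000
    outer loop
      vertex 0.000 19.000 0.000
      vertex 5.000 19.000 0.000
      vertex 0.000 0.000 0.000
    endloop
  endfacet
  facet normal 0.0000 0.0000 1.0000
    outer loop
      vertex 0.000 0.000 9.000
      vertex 14.000 0.000 9.000
      vertex 14.000 4.000 9.000
    endloop
  endfacet
  facet normal 0.0000 0.0000 1.0000
    outer loop
      vertex 0.000 0.000 9.000
      vertex 14.000 4.000 9.000
      vertex 5.000 4.000 9.000
    endloop
  endfacet
  facet normal 0.0000 0.0000 1.0000
    outer loop
      vertex 0.000 0.000 9.000
      vertex 5.000 4.000 9.000
      vertex 5.000 19.000 9.000
    endloop
  endfacet
  facet normal 0.0000 0.0000 1.0000
    outer loop
      vertex 0.000 0.000 9.000
      vertex 5.000 19.000 9.000
      vertex 0.000 19.000 9.000
    endloop
  endfacet
  facet normal 0.0000 -1.0000 0.0000
    outer loop
      vertex 0.000 0.000 0.000
      vertex 14.000 0.000 0.000
      vertex 14.000 0.000 9.000
    endloop
  endfacet
  facet normal 0.0000 -1.0000 0.0000
    outer loop
      vertex 0.000 0.000 0.000
      vertex 14.000 0.000 9.000
      vertex 0.000 0.000 9.000
    endloop
  endfacet
  facet normal 1.0000 0.0000 0.0000
    outer loop
      vertex 14.000 0.000 0.000
      vertex 14.000 4.000 0.000
      vertex 14.000 4.000 9.000
    endloop
  endfacet
  facet normal 1.0000 0.0000 0.0000
    outer loop
      vertex 14.000 0.000 0.000
      vertex 14.000 4.000 9.000
      vertex 14.000 0.000 9.000
    endloop
  endfacet
  facet normal 0.0000 1.0000 0.0000
    outer loop
      vertex 14.000 4.000 0.000
      vertex 5.000 4.000 0.000
      vertex 5.000 4.000 9.000
    endloop
  endfacet
  facet normal 0.0000 1.0000 0.0000
    outer loop
      vertex 14.000 4.000 0.000
      vertex 5.000 4.000 9.000
      vertex 14.000 4.000 9.000
    endloop
  endfacet
  facet normal 1.0000 0.0000 0.0000
    outer loop
      vertex 5.000 4.000 0.000
      vertex 5.000 19.000 0.000
      vertex 5.000 19.000 9.000
    endloop
  endfacet
  facet normal 1.0000 0.0000 0.0000
    outer loop
      vertex 5.000 4.000 0.000
      vertex 5.000 19.000 9.000
      vertex 5.000 4.000 9.000
    endloop
  endfacet
  facet normal 0.0000 1.0000 0.0000
    outer loop
      vertex 5.000 19.000 0.000
      vertex 0.000 19.000 0.000
      vertex 0.000 19.000 9.000
    endloop
  endfacet
  facet normal 0.0000 1.0000 0.0000
    outer loop
      vertex 5.000 19.000 0.000
      vertex 0.000 19.000 9.000
      vertex 5.000 19.000 9.000
    endloop
  endfacet
  facet normal -1.0000 0.0000 0.0000
    outer loop
      vertex 0.000 19.000 0.000
      vertex 0.000 0.000 0.000
      vertex 0.000 0.000 9.000
    endloop
  endfacet
  facet normal -1.0000 0.0000 0.0000
    outer loop
      vertex 0.000 19.000 0.000
      vertex 0.000 0.000 9.000
      vertex 0.000 19.000 9.000
    endloop
  endfacet
endsolid part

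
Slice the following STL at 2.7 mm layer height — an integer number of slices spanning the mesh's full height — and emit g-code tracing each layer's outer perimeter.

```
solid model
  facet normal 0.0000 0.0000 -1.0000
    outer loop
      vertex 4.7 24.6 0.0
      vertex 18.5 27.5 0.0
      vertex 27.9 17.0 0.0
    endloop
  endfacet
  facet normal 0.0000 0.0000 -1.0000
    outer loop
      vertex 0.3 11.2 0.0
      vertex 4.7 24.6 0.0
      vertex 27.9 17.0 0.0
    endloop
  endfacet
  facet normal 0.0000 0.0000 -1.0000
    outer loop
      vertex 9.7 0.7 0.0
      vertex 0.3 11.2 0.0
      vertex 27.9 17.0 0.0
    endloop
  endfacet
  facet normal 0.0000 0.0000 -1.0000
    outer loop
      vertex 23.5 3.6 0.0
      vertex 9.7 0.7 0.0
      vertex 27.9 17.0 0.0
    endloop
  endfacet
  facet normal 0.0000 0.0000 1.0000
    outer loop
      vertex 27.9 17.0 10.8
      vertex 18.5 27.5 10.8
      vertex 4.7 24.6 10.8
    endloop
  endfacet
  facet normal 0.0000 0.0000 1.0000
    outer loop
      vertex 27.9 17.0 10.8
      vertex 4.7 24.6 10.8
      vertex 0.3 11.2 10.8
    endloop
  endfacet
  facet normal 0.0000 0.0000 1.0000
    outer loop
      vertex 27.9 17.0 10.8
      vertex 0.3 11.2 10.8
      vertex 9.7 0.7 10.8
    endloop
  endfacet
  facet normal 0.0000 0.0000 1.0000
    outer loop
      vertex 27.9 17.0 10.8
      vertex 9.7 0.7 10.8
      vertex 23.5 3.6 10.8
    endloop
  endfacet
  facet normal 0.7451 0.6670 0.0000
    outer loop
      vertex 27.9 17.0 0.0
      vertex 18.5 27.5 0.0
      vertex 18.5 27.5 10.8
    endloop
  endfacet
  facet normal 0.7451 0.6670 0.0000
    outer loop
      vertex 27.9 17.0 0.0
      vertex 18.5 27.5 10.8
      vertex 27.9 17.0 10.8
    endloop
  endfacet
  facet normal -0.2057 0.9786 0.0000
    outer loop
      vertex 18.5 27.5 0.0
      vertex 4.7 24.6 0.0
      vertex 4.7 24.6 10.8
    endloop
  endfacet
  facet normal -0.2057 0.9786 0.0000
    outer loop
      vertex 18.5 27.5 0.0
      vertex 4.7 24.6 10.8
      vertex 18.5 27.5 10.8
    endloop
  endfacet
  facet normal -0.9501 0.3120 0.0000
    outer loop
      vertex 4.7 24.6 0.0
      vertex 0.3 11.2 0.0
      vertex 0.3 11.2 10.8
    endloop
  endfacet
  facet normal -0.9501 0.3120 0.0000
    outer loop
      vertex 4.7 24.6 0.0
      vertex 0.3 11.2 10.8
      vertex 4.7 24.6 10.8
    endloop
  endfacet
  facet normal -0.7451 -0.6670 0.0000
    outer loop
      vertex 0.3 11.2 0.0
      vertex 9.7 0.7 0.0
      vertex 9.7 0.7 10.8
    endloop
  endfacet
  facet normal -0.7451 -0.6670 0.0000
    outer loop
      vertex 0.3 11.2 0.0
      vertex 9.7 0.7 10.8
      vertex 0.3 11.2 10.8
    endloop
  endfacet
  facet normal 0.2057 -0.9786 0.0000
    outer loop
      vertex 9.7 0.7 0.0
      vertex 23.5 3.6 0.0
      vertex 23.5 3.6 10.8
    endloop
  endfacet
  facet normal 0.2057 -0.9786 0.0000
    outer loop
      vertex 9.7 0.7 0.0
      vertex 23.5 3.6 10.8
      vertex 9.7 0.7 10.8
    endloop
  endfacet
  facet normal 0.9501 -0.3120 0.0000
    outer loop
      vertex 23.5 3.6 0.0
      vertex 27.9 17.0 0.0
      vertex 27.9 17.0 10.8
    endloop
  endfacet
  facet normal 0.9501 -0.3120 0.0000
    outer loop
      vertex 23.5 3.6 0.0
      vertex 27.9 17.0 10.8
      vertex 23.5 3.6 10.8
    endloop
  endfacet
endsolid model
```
; perimeter-only toolpath
G21 ; units = mm
G90 ; absolute positioning
G28 ; home
; layer 1
G0 Z2.7
G0 X27.9 Y17.0
G1 X18.5 Y27.5
G1 X4.7 Y24.6
G1 X0.3 Y11.2
G1 X9.7 Y0.7
G1 X23.5 Y3.6
G1 X27.9 Y17.0
; layer 2
G0 Z5.4
G0 X27.9 Y17.0
G1 X18.5 Y27.5
G1 X4.7 Y24.6
G1 X0.3 Y11.2
G1 X9.7 Y0.7
G1 X23.5 Y3.6
G1 X27.9 Y17.0
; layer 3
G0 Z8.1
G0 X27.9 Y17.0
G1 X18.5 Y27.5
G1 X4.7 Y24.6
G1 X0.3 Y11.2
G1 X9.7 Y0.7
G1 X23.5 Y3.6
G1 X27.9 Y17.0
; layer 4
G0 Z10.8
G0 X27.9 Y17.0
G1 X18.5 Y27.5
G1 X4.7 Y24.6
G1 X0.3 Y11.2
G1 X9.7 Y0.7
G1 X23.5 Y3.6
G1 X27.9 Y17.0
M2 ; end

The solid is a regular 6-sided prism (a cylinder approximated with 6 flat sides), circumscribed radius ≈ 14.1 mm, height ≈ 10.8 mm. Slicing at Δz = 2.7 mm — 4 equal slices spanning the solid's height, so layer i sits at z = i·h/4 — gives 4 non-empty perimeters. Each is a 6-segment closed polygon; G0 lifts to the layer z and rapids to the start vertex, then G1 traces the edges.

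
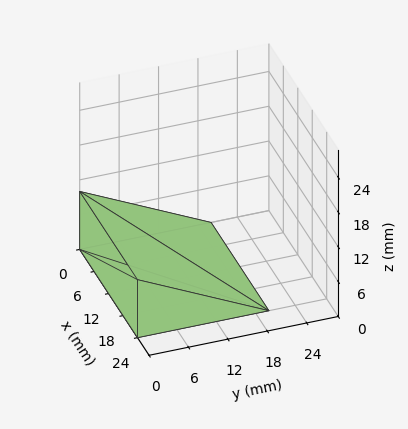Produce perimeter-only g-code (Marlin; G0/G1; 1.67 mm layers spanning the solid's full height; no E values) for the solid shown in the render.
Reading the render: the shape is a wedge (ramp): 24 × 20 mm base, rising to 10 mm along the y=0 edge and sloping linearly to z=0 at y=20 (dimensions read to the nearest mm from the axis ticks). For the g-code, the solid's height is divided into equal slices at the stated Δz and each level perimeter traced with G1 moves after a G0 lift.

; perimeter-only toolpath
G21 ; units = mm
G90 ; absolute positioning
G28 ; home
; layer 1
G0 Z1.67
G0 X0.00 Y0.00
G1 X24.00 Y0.00
G1 X24.00 Y16.67
G1 X0.00 Y16.67
G1 X0.00 Y0.00
; layer 2
G0 Z3.33
G0 X0.00 Y0.00
G1 X24.00 Y0.00
G1 X24.00 Y13.33
G1 X0.00 Y13.33
G1 X0.00 Y0.00
; layer 3
G0 Z5.00
G0 X0.00 Y0.00
G1 X24.00 Y0.00
G1 X24.00 Y10.00
G1 X0.00 Y10.00
G1 X0.00 Y0.00
; layer 4
G0 Z6.67
G0 X0.00 Y0.00
G1 X24.00 Y0.00
G1 X24.00 Y6.67
G1 X0.00 Y6.67
G1 X0.00 Y0.00
; layer 5
G0 Z8.33
G0 X0.00 Y0.00
G1 X24.00 Y0.00
G1 X24.00 Y3.33
G1 X0.00 Y3.33
G1 X0.00 Y0.00
M2 ; end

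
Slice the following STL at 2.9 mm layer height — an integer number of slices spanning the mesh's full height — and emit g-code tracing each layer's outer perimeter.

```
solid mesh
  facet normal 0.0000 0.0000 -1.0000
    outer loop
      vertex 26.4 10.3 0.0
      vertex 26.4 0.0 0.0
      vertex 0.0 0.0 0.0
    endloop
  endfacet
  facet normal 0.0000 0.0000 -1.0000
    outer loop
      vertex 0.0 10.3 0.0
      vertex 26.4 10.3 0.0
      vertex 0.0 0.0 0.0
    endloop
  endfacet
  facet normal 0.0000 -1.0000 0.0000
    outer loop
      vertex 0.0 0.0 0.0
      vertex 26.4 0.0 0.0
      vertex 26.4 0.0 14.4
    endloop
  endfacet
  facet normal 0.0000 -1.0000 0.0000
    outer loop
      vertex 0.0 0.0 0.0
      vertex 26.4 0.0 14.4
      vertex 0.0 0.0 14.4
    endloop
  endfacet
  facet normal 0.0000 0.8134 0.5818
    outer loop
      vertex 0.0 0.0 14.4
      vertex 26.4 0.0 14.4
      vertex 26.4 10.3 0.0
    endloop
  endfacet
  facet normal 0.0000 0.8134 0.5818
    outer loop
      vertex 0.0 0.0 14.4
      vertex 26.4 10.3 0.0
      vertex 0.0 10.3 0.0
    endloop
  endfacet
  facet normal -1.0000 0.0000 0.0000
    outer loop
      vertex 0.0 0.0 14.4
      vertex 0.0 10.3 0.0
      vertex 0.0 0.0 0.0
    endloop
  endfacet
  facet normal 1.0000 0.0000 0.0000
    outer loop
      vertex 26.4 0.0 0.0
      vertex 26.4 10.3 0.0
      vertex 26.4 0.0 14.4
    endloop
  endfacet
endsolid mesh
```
; perimeter-only toolpath
G21 ; units = mm
G90 ; absolute positioning
G28 ; home
; layer 1
G0 Z2.9
G0 X0.0 Y0.0
G1 X26.4 Y0.0
G1 X26.4 Y8.2
G1 X0.0 Y8.2
G1 X0.0 Y0.0
; layer 2
G0 Z5.8
G0 X0.0 Y0.0
G1 X26.4 Y0.0
G1 X26.4 Y6.2
G1 X0.0 Y6.2
G1 X0.0 Y0.0
; layer 3
G0 Z8.6
G0 X0.0 Y0.0
G1 X26.4 Y0.0
G1 X26.4 Y4.1
G1 X0.0 Y4.1
G1 X0.0 Y0.0
; layer 4
G0 Z11.5
G0 X0.0 Y0.0
G1 X26.4 Y0.0
G1 X26.4 Y2.1
G1 X0.0 Y2.1
G1 X0.0 Y0.0
M2 ; end

The solid is a wedge (ramp): 26.4 × 10.3 mm base, rising to 14.4 mm along the y=0 edge and sloping linearly to z=0 at y=10.3. Slicing at Δz = 2.9 mm — 5 equal slices spanning the solid's height, so layer i sits at z = i·h/5 — gives 4 non-empty perimeters. Each is a 4-segment closed polygon; G0 lifts to the layer z and rapids to the start vertex, then G1 traces the edges. The cross-section shrinks linearly with z (the slice at the apex is degenerate and omitted).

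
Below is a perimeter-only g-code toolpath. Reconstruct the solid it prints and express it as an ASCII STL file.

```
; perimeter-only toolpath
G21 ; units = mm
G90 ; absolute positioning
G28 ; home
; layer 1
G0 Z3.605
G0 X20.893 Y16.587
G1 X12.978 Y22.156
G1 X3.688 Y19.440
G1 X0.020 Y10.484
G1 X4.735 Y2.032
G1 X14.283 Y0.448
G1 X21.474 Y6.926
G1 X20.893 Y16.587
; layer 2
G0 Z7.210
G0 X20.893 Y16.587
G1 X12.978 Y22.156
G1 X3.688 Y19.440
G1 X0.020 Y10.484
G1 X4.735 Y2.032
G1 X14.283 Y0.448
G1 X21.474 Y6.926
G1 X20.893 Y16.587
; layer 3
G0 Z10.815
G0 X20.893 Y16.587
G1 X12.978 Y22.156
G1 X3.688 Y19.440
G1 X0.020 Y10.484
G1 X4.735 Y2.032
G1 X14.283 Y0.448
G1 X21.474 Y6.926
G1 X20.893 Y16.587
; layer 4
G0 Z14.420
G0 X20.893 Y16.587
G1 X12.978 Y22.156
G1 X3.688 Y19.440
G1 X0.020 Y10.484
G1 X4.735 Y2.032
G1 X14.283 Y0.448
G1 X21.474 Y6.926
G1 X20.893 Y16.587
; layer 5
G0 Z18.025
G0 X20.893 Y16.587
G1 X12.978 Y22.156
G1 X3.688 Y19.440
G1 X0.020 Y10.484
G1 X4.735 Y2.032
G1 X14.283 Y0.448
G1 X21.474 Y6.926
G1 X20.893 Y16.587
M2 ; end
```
solid part
  facet normal 0.0000 0.0000 -1.0000
    outer loop
      vertex 3.688 19.440 0.000
      vertex 12.978 22.156 0.000
      vertex 20.893 16.587 0.000
    endloop
  endfacet
  facet normal 0.0000 0.0000 -1.0000
    outer loop
      vertex 0.020 10.484 0.000
      vertex 3.688 19.440 0.000
      vertex 20.893 16.587 0.000
    endloop
  endfacet
  facet normal 0.0000 0.0000 -1.0000
    outer loop
      vertex 4.735 2.032 0.000
      vertex 0.020 10.484 0.000
      vertex 20.893 16.587 0.000
    endloop
  endfacet
  facet normal 0.0000 0.0000 -1.0000
    outer loop
      vertex 14.283 0.448 0.000
      vertex 4.735 2.032 0.000
      vertex 20.893 16.587 0.000
    endloop
  endfacet
  facet normal 0.0000 0.0000 -1.0000
    outer loop
      vertex 21.474 6.926 0.000
      vertex 14.283 0.448 0.000
      vertex 20.893 16.587 0.000
    endloop
  endfacet
  facet normal 0.0000 0.0000 1.0000
    outer loop
      vertex 20.893 16.587 18.025
      vertex 12.978 22.156 18.025
      vertex 3.688 19.440 18.025
    endloop
  endfacet
  facet normal 0.0000 0.0000 1.0000
    outer loop
      vertex 20.893 16.587 18.025
      vertex 3.688 19.440 18.025
      vertex 0.020 10.484 18.025
    endloop
  endfacet
  facet normal 0.0000 0.0000 1.0000
    outer loop
      vertex 20.893 16.587 18.025
      vertex 0.020 10.484 18.025
      vertex 4.735 2.032 18.025
    endloop
  endfacet
  facet normal 0.0000 0.0000 1.0000
    outer loop
      vertex 20.893 16.587 18.025
      vertex 4.735 2.032 18.025
      vertex 14.283 0.448 18.025
    endloop
  endfacet
  facet normal 0.0000 0.0000 1.0000
    outer loop
      vertex 20.893 16.587 18.025
      vertex 14.283 0.448 18.025
      vertex 21.474 6.926 18.025
    endloop
  endfacet
  facet normal 0.5754 0.8178 0.0000
    outer loop
      vertex 20.893 16.587 0.000
      vertex 12.978 22.156 0.000
      vertex 12.978 22.156 18.025
    endloop
  endfacet
  facet normal 0.5754 0.8178 0.0000
    outer loop
      vertex 20.893 16.587 0.000
      vertex 12.978 22.156 18.025
      vertex 20.893 16.587 18.025
    endloop
  endfacet
  facet normal -0.2806 0.9598 0.0000
    outer loop
      vertex 12.978 22.156 0.000
      vertex 3.688 19.440 0.000
      vertex 3.688 19.440 18.025
    endloop
  endfacet
  facet normal -0.2806 0.9598 0.0000
    outer loop
      vertex 12.978 22.156 0.000
      vertex 3.688 19.440 18.025
      vertex 12.978 22.156 18.025
    endloop
  endfacet
  facet normal -0.9254 0.3790 0.0000
    outer loop
      vertex 3.688 19.440 0.000
      vertex 0.020 10.484 0.000
      vertex 0.020 10.484 18.025
    endloop
  endfacet
  facet normal -0.9254 0.3790 0.0000
    outer loop
      vertex 3.688 19.440 0.000
      vertex 0.020 10.484 18.025
      vertex 3.688 19.440 18.025
    endloop
  endfacet
  facet normal -0.8733 -0.4872 0.0000
    outer loop
      vertex 0.020 10.484 0.000
      vertex 4.735 2.032 0.000
      vertex 4.735 2.032 18.025
    endloop
  endfacet
  facet normal -0.8733 -0.4872 0.0000
    outer loop
      vertex 0.020 10.484 0.000
      vertex 4.735 2.032 18.025
      vertex 0.020 10.484 18.025
    endloop
  endfacet
  facet normal -0.1637 -0.9865 0.0000
    outer loop
      vertex 4.735 2.032 0.000
      vertex 14.283 0.448 0.000
      vertex 14.283 0.448 18.025
    endloop
  endfacet
  facet normal -0.1637 -0.9865 0.0000
    outer loop
      vertex 4.735 2.032 0.000
      vertex 14.283 0.448 18.025
      vertex 4.735 2.032 18.025
    endloop
  endfacet
  facet normal 0.6693 -0.7430 0.0000
    outer loop
      vertex 14.283 0.448 0.000
      vertex 21.474 6.926 0.000
      vertex 21.474 6.926 18.025
    endloop
  endfacet
  facet normal 0.6693 -0.7430 0.0000
    outer loop
      vertex 14.283 0.448 0.000
      vertex 21.474 6.926 18.025
      vertex 14.283 0.448 18.025
    endloop
  endfacet
  facet normal 0.9982 0.0600 0.0000
    outer loop
      vertex 21.474 6.926 0.000
      vertex 20.893 16.587 0.000
      vertex 20.893 16.587 18.025
    endloop
  endfacet
  facet normal 0.9982 0.0600 0.0000
    outer loop
      vertex 21.474 6.926 0.000
      vertex 20.893 16.587 18.025
      vertex 21.474 6.926 18.025
    endloop
  endfacet
endsolid part

The G0 Z moves step by Δz≈3.605 mm. Every layer's G1 loop is the same polygon, so the solid is a straight extrusion of it from z=0 to z≈18. Closing with flat bottom and top caps and triangulating gives 24 facets — a regular 7-sided prism (a cylinder approximated with 7 flat sides), circumscribed radius ≈ 11.2 mm, height ≈ 18 mm.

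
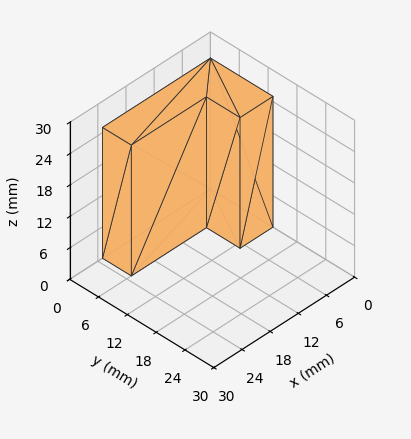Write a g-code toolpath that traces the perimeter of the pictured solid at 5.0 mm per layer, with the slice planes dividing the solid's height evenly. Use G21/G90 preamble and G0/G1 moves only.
Reading the render: the shape is an L-shaped prism: outer 23 × 13 mm, arm thicknesses ≈ 6 mm (horizontal) and 7 mm (vertical), extruded 25 mm in z (dimensions read to the nearest mm from the axis ticks). For the g-code, the solid's height is divided into equal slices at the stated Δz and each level perimeter traced with G1 moves after a G0 lift.

; perimeter-only toolpath
G21 ; units = mm
G90 ; absolute positioning
G28 ; home
; layer 1
G0 Z5.0
G0 X0.0 Y0.0
G1 X23.0 Y0.0
G1 X23.0 Y6.0
G1 X7.0 Y6.0
G1 X7.0 Y13.0
G1 X0.0 Y13.0
G1 X0.0 Y0.0
; layer 2
G0 Z10.0
G0 X0.0 Y0.0
G1 X23.0 Y0.0
G1 X23.0 Y6.0
G1 X7.0 Y6.0
G1 X7.0 Y13.0
G1 X0.0 Y13.0
G1 X0.0 Y0.0
; layer 3
G0 Z15.0
G0 X0.0 Y0.0
G1 X23.0 Y0.0
G1 X23.0 Y6.0
G1 X7.0 Y6.0
G1 X7.0 Y13.0
G1 X0.0 Y13.0
G1 X0.0 Y0.0
; layer 4
G0 Z20.0
G0 X0.0 Y0.0
G1 X23.0 Y0.0
G1 X23.0 Y6.0
G1 X7.0 Y6.0
G1 X7.0 Y13.0
G1 X0.0 Y13.0
G1 X0.0 Y0.0
; layer 5
G0 Z25.0
G0 X0.0 Y0.0
G1 X23.0 Y0.0
G1 X23.0 Y6.0
G1 X7.0 Y6.0
G1 X7.0 Y13.0
G1 X0.0 Y13.0
G1 X0.0 Y0.0
M2 ; end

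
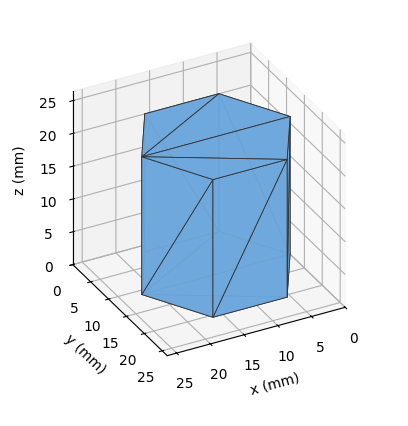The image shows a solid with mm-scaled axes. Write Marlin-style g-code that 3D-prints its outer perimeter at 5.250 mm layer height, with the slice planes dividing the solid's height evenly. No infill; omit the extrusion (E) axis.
Reading the render: the shape is a regular 6-sided prism (a cylinder approximated with 6 flat sides), circumscribed radius ≈ 11 mm, height ≈ 21 mm (dimensions read to the nearest mm from the axis ticks). For the g-code, the solid's height is divided into equal slices at the stated Δz and each level perimeter traced with G1 moves after a G0 lift.

; perimeter-only toolpath
G21 ; units = mm
G90 ; absolute positioning
G28 ; home
; layer 1
G0 Z5.250
G0 X22.000 Y11.000
G1 X16.500 Y20.526
G1 X5.500 Y20.526
G1 X0.000 Y11.000
G1 X5.500 Y1.474
G1 X16.500 Y1.474
G1 X22.000 Y11.000
; layer 2
G0 Z10.500
G0 X22.000 Y11.000
G1 X16.500 Y20.526
G1 X5.500 Y20.526
G1 X0.000 Y11.000
G1 X5.500 Y1.474
G1 X16.500 Y1.474
G1 X22.000 Y11.000
; layer 3
G0 Z15.750
G0 X22.000 Y11.000
G1 X16.500 Y20.526
G1 X5.500 Y20.526
G1 X0.000 Y11.000
G1 X5.500 Y1.474
G1 X16.500 Y1.474
G1 X22.000 Y11.000
; layer 4
G0 Z21.000
G0 X22.000 Y11.000
G1 X16.500 Y20.526
G1 X5.500 Y20.526
G1 X0.000 Y11.000
G1 X5.500 Y1.474
G1 X16.500 Y1.474
G1 X22.000 Y11.000
M2 ; end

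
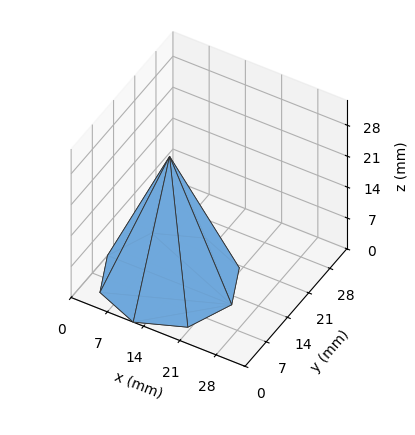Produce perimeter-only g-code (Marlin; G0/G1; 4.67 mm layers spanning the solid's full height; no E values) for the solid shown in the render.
Reading the render: the shape is a regular 8-sided pyramid, base circumscribed radius ≈ 12 mm, apex at z ≈ 28 mm (dimensions read to the nearest mm from the axis ticks). For the g-code, the solid's height is divided into equal slices at the stated Δz and each level perimeter traced with G1 moves after a G0 lift.

; perimeter-only toolpath
G21 ; units = mm
G90 ; absolute positioning
G28 ; home
; layer 1
G0 Z4.67
G0 X22.00 Y12.00
G1 X19.07 Y19.07
G1 X12.00 Y22.00
G1 X4.93 Y19.07
G1 X2.00 Y12.00
G1 X4.93 Y4.93
G1 X12.00 Y2.00
G1 X19.07 Y4.93
G1 X22.00 Y12.00
; layer 2
G0 Z9.33
G0 X20.00 Y12.00
G1 X17.66 Y17.66
G1 X12.00 Y20.00
G1 X6.34 Y17.66
G1 X4.00 Y12.00
G1 X6.34 Y6.34
G1 X12.00 Y4.00
G1 X17.66 Y6.34
G1 X20.00 Y12.00
; layer 3
G0 Z14.00
G0 X18.00 Y12.00
G1 X16.24 Y16.24
G1 X12.00 Y18.00
G1 X7.75 Y16.24
G1 X6.00 Y12.00
G1 X7.75 Y7.75
G1 X12.00 Y6.00
G1 X16.24 Y7.75
G1 X18.00 Y12.00
; layer 4
G0 Z18.67
G0 X16.00 Y12.00
G1 X14.83 Y14.83
G1 X12.00 Y16.00
G1 X9.17 Y14.83
G1 X8.00 Y12.00
G1 X9.17 Y9.17
G1 X12.00 Y8.00
G1 X14.83 Y9.17
G1 X16.00 Y12.00
; layer 5
G0 Z23.33
G0 X14.00 Y12.00
G1 X13.41 Y13.41
G1 X12.00 Y14.00
G1 X10.58 Y13.41
G1 X10.00 Y12.00
G1 X10.58 Y10.58
G1 X12.00 Y10.00
G1 X13.41 Y10.58
G1 X14.00 Y12.00
M2 ; end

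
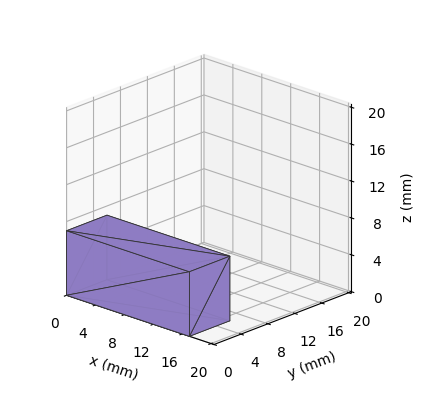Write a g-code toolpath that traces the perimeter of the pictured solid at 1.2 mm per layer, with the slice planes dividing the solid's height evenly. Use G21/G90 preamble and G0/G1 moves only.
Reading the render: the shape is a rectangular box, roughly 17 × 6 mm footprint and 7 mm tall (dimensions read to the nearest mm from the axis ticks). For the g-code, the solid's height is divided into equal slices at the stated Δz and each level perimeter traced with G1 moves after a G0 lift.

; perimeter-only toolpath
G21 ; units = mm
G90 ; absolute positioning
G28 ; home
; layer 1
G0 Z1.2
G0 X0.0 Y0.0
G1 X17.0 Y0.0
G1 X17.0 Y6.0
G1 X0.0 Y6.0
G1 X0.0 Y0.0
; layer 2
G0 Z2.3
G0 X0.0 Y0.0
G1 X17.0 Y0.0
G1 X17.0 Y6.0
G1 X0.0 Y6.0
G1 X0.0 Y0.0
; layer 3
G0 Z3.5
G0 X0.0 Y0.0
G1 X17.0 Y0.0
G1 X17.0 Y6.0
G1 X0.0 Y6.0
G1 X0.0 Y0.0
; layer 4
G0 Z4.7
G0 X0.0 Y0.0
G1 X17.0 Y0.0
G1 X17.0 Y6.0
G1 X0.0 Y6.0
G1 X0.0 Y0.0
; layer 5
G0 Z5.8
G0 X0.0 Y0.0
G1 X17.0 Y0.0
G1 X17.0 Y6.0
G1 X0.0 Y6.0
G1 X0.0 Y0.0
; layer 6
G0 Z7.0
G0 X0.0 Y0.0
G1 X17.0 Y0.0
G1 X17.0 Y6.0
G1 X0.0 Y6.0
G1 X0.0 Y0.0
M2 ; end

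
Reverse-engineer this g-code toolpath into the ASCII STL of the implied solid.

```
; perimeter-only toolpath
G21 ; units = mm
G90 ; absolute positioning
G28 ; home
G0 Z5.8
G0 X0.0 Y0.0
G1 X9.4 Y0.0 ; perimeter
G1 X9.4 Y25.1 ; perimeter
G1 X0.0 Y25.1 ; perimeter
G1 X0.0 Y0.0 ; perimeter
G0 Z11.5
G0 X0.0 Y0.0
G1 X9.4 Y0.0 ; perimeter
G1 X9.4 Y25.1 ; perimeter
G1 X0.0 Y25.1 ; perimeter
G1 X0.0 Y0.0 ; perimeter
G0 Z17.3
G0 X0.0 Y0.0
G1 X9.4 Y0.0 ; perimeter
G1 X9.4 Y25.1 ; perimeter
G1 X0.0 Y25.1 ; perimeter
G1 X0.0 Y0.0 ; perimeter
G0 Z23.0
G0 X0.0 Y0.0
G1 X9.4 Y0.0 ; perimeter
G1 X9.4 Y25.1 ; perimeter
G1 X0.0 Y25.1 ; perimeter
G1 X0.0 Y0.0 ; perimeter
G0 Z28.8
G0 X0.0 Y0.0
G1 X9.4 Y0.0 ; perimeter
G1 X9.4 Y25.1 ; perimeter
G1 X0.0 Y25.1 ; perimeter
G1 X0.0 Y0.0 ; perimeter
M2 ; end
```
solid part
  facet normal 0.0000 0.0000 -1.0000
    outer loop
      vertex 9.4 25.1 0.0
      vertex 9.4 0.0 0.0
      vertex 0.0 0.0 0.0
    endloop
  endfacet
  facet normal 0.0000 0.0000 -1.0000
    outer loop
      vertex 0.0 25.1 0.0
      vertex 9.4 25.1 0.0
      vertex 0.0 0.0 0.0
    endloop
  endfacet
  facet normal 0.0000 0.0000 1.0000
    outer loop
      vertex 0.0 0.0 28.8
      vertex 9.4 0.0 28.8
      vertex 9.4 25.1 28.8
    endloop
  endfacet
  facet normal 0.0000 0.0000 1.0000
    outer loop
      vertex 0.0 0.0 28.8
      vertex 9.4 25.1 28.8
      vertex 0.0 25.1 28.8
    endloop
  endfacet
  facet normal 0.0000 -1.0000 0.0000
    outer loop
      vertex 0.0 0.0 0.0
      vertex 9.4 0.0 0.0
      vertex 9.4 0.0 28.8
    endloop
  endfacet
  facet normal 0.0000 -1.0000 0.0000
    outer loop
      vertex 0.0 0.0 0.0
      vertex 9.4 0.0 28.8
      vertex 0.0 0.0 28.8
    endloop
  endfacet
  facet normal 0.0000 1.0000 0.0000
    outer loop
      vertex 9.4 25.1 28.8
      vertex 9.4 25.1 0.0
      vertex 0.0 25.1 0.0
    endloop
  endfacet
  facet normal 0.0000 1.0000 0.0000
    outer loop
      vertex 0.0 25.1 28.8
      vertex 9.4 25.1 28.8
      vertex 0.0 25.1 0.0
    endloop
  endfacet
  facet normal -1.0000 0.0000 0.0000
    outer loop
      vertex 0.0 25.1 28.8
      vertex 0.0 25.1 0.0
      vertex 0.0 0.0 0.0
    endloop
  endfacet
  facet normal -1.0000 0.0000 0.0000
    outer loop
      vertex 0.0 0.0 28.8
      vertex 0.0 25.1 28.8
      vertex 0.0 0.0 0.0
    endloop
  endfacet
  facet normal 1.0000 0.0000 0.0000
    outer loop
      vertex 9.4 0.0 0.0
      vertex 9.4 25.1 0.0
      vertex 9.4 25.1 28.8
    endloop
  endfacet
  facet normal 1.0000 0.0000 0.0000
    outer loop
      vertex 9.4 0.0 0.0
      vertex 9.4 25.1 28.8
      vertex 9.4 0.0 28.8
    endloop
  endfacet
endsolid part

The G0 Z moves step by Δz≈5.8 mm. Every layer's G1 loop is the same polygon, so the solid is a straight extrusion of it from z=0 to z≈28.8. Closing with flat bottom and top caps and triangulating gives 12 facets — a rectangular box, roughly 9.4 × 25.1 mm footprint and 28.8 mm tall.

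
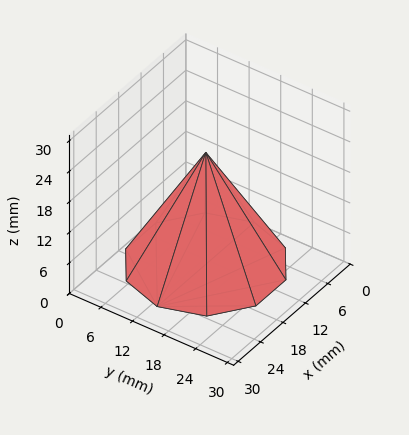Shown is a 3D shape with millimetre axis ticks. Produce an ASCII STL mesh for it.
Reading the render: the shape is a regular 10-sided pyramid, base circumscribed radius ≈ 13 mm, apex at z ≈ 22 mm (dimensions read to the nearest mm from the axis ticks). For the STL, each face is triangulated and given an outward normal.

solid part
  facet normal 0.0000 0.0000 -1.0000
    outer loop
      vertex 17.02 25.36 0.00
      vertex 23.52 20.64 0.00
      vertex 26.00 13.00 0.00
    endloop
  endfacet
  facet normal 0.0000 0.0000 -1.0000
    outer loop
      vertex 8.98 25.36 0.00
      vertex 17.02 25.36 0.00
      vertex 26.00 13.00 0.00
    endloop
  endfacet
  facet normal 0.0000 0.0000 -1.0000
    outer loop
      vertex 2.48 20.64 0.00
      vertex 8.98 25.36 0.00
      vertex 26.00 13.00 0.00
    endloop
  endfacet
  facet normal 0.0000 0.0000 -1.0000
    outer loop
      vertex 0.00 13.00 0.00
      vertex 2.48 20.64 0.00
      vertex 26.00 13.00 0.00
    endloop
  endfacet
  facet normal 0.0000 0.0000 -1.0000
    outer loop
      vertex 2.48 5.36 0.00
      vertex 0.00 13.00 0.00
      vertex 26.00 13.00 0.00
    endloop
  endfacet
  facet normal 0.0000 0.0000 -1.0000
    outer loop
      vertex 8.98 0.64 0.00
      vertex 2.48 5.36 0.00
      vertex 26.00 13.00 0.00
    endloop
  endfacet
  facet normal 0.0000 0.0000 -1.0000
    outer loop
      vertex 17.02 0.64 0.00
      vertex 8.98 0.64 0.00
      vertex 26.00 13.00 0.00
    endloop
  endfacet
  facet normal 0.0000 0.0000 -1.0000
    outer loop
      vertex 23.52 5.36 0.00
      vertex 17.02 0.64 0.00
      vertex 26.00 13.00 0.00
    endloop
  endfacet
  facet normal 0.8292 0.2692 0.4900
    outer loop
      vertex 26.00 13.00 0.00
      vertex 23.52 20.64 0.00
      vertex 13.00 13.00 22.00
    endloop
  endfacet
  facet normal 0.5122 0.7054 0.4899
    outer loop
      vertex 23.52 20.64 0.00
      vertex 17.02 25.36 0.00
      vertex 13.00 13.00 22.00
    endloop
  endfacet
  facet normal 0.0000 0.8718 0.4898
    outer loop
      vertex 17.02 25.36 0.00
      vertex 8.98 25.36 0.00
      vertex 13.00 13.00 22.00
    endloop
  endfacet
  facet normal -0.5122 0.7054 0.4899
    outer loop
      vertex 8.98 25.36 0.00
      vertex 2.48 20.64 0.00
      vertex 13.00 13.00 22.00
    endloop
  endfacet
  facet normal -0.8292 0.2692 0.4900
    outer loop
      vertex 2.48 20.64 0.00
      vertex 0.00 13.00 0.00
      vertex 13.00 13.00 22.00
    endloop
  endfacet
  facet normal -0.8292 -0.2692 0.4900
    outer loop
      vertex 0.00 13.00 0.00
      vertex 2.48 5.36 0.00
      vertex 13.00 13.00 22.00
    endloop
  endfacet
  facet normal -0.5122 -0.7054 0.4899
    outer loop
      vertex 2.48 5.36 0.00
      vertex 8.98 0.64 0.00
      vertex 13.00 13.00 22.00
    endloop
  endfacet
  facet normal 0.0000 -0.8718 0.4898
    outer loop
      vertex 8.98 0.64 0.00
      vertex 17.02 0.64 0.00
      vertex 13.00 13.00 22.00
    endloop
  endfacet
  facet normal 0.5122 -0.7054 0.4899
    outer loop
      vertex 17.02 0.64 0.00
      vertex 23.52 5.36 0.00
      vertex 13.00 13.00 22.00
    endloop
  endfacet
  facet normal 0.8292 -0.2692 0.4900
    outer loop
      vertex 23.52 5.36 0.00
      vertex 26.00 13.00 0.00
      vertex 13.00 13.00 22.00
    endloop
  endfacet
endsolid part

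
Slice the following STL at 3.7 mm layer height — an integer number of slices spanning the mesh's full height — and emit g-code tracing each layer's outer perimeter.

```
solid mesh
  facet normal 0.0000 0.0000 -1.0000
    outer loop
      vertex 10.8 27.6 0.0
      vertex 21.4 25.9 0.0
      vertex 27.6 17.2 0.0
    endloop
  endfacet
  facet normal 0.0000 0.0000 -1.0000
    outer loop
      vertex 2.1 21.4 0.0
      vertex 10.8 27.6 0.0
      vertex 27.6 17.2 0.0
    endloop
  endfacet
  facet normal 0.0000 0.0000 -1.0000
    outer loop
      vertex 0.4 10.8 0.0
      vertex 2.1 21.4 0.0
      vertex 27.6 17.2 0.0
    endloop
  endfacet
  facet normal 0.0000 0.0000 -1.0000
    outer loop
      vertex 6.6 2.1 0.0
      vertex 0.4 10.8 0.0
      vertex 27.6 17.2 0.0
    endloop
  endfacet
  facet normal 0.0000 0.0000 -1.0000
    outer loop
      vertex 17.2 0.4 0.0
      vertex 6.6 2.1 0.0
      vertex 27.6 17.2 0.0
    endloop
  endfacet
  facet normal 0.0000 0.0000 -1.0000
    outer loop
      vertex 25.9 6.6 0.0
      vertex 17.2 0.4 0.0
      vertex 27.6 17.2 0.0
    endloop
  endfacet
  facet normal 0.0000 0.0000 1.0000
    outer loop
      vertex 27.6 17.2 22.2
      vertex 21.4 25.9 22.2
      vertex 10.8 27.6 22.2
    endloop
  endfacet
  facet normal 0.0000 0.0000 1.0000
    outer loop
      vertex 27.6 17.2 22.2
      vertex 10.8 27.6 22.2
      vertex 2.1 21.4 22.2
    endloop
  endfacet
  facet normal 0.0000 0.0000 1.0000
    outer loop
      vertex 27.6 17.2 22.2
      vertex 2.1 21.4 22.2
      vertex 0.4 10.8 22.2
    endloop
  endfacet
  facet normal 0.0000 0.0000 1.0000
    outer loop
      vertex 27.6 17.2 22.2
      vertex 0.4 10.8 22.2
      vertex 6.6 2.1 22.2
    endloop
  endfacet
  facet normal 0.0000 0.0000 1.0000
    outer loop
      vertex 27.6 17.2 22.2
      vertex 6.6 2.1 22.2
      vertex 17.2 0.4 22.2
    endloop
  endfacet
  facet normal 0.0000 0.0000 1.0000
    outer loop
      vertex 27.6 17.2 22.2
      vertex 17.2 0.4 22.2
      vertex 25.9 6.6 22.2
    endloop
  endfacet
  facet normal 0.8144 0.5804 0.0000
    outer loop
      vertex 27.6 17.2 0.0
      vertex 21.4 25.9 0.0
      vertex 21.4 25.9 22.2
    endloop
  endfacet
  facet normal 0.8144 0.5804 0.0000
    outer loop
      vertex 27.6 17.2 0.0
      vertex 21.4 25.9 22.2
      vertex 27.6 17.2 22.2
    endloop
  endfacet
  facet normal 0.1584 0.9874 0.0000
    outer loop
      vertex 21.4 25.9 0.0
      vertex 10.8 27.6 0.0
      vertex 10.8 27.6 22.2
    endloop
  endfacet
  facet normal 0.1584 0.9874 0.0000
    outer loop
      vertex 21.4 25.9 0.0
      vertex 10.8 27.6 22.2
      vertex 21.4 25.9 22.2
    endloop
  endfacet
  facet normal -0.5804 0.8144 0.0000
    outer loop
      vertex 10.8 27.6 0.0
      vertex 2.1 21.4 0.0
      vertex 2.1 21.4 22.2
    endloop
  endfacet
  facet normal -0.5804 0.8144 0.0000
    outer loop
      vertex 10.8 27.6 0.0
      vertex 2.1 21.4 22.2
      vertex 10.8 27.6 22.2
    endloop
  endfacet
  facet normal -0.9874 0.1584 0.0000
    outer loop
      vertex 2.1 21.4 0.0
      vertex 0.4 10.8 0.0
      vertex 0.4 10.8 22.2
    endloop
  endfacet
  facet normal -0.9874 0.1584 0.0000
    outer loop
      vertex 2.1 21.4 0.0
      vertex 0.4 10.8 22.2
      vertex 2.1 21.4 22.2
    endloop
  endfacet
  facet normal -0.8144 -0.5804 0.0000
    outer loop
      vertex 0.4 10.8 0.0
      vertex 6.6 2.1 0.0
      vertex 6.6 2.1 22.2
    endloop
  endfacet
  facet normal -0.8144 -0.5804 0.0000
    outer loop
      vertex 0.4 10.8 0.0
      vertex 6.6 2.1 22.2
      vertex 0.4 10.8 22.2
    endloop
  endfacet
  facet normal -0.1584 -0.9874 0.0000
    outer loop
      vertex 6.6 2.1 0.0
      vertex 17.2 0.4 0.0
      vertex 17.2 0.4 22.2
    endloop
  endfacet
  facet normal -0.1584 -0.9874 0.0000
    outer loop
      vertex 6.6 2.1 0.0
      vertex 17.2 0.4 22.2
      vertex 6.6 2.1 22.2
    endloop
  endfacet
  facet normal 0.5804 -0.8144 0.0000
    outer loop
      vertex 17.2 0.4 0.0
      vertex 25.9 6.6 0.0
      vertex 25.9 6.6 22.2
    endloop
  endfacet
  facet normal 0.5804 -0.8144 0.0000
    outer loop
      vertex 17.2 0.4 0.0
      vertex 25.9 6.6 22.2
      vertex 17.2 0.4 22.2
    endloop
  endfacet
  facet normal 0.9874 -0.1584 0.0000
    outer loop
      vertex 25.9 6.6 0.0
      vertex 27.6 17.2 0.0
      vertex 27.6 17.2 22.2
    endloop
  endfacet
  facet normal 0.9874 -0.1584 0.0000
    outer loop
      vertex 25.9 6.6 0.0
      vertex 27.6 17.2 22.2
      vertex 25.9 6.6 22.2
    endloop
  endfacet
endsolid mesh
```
; perimeter-only toolpath
G21 ; units = mm
G90 ; absolute positioning
G28 ; home
; layer 1
G0 Z3.7
G0 X27.6 Y17.2
G1 X21.4 Y25.9
G1 X10.8 Y27.6
G1 X2.1 Y21.4
G1 X0.4 Y10.8
G1 X6.6 Y2.1
G1 X17.2 Y0.4
G1 X25.9 Y6.6
G1 X27.6 Y17.2
; layer 2
G0 Z7.4
G0 X27.6 Y17.2
G1 X21.4 Y25.9
G1 X10.8 Y27.6
G1 X2.1 Y21.4
G1 X0.4 Y10.8
G1 X6.6 Y2.1
G1 X17.2 Y0.4
G1 X25.9 Y6.6
G1 X27.6 Y17.2
; layer 3
G0 Z11.1
G0 X27.6 Y17.2
G1 X21.4 Y25.9
G1 X10.8 Y27.6
G1 X2.1 Y21.4
G1 X0.4 Y10.8
G1 X6.6 Y2.1
G1 X17.2 Y0.4
G1 X25.9 Y6.6
G1 X27.6 Y17.2
; layer 4
G0 Z14.8
G0 X27.6 Y17.2
G1 X21.4 Y25.9
G1 X10.8 Y27.6
G1 X2.1 Y21.4
G1 X0.4 Y10.8
G1 X6.6 Y2.1
G1 X17.2 Y0.4
G1 X25.9 Y6.6
G1 X27.6 Y17.2
; layer 5
G0 Z18.5
G0 X27.6 Y17.2
G1 X21.4 Y25.9
G1 X10.8 Y27.6
G1 X2.1 Y21.4
G1 X0.4 Y10.8
G1 X6.6 Y2.1
G1 X17.2 Y0.4
G1 X25.9 Y6.6
G1 X27.6 Y17.2
; layer 6
G0 Z22.2
G0 X27.6 Y17.2
G1 X21.4 Y25.9
G1 X10.8 Y27.6
G1 X2.1 Y21.4
G1 X0.4 Y10.8
G1 X6.6 Y2.1
G1 X17.2 Y0.4
G1 X25.9 Y6.6
G1 X27.6 Y17.2
M2 ; end

The solid is a regular 8-sided prism (a cylinder approximated with 8 flat sides), circumscribed radius ≈ 14 mm, height ≈ 22.2 mm. Slicing at Δz = 3.7 mm — 6 equal slices spanning the solid's height, so layer i sits at z = i·h/6 — gives 6 non-empty perimeters. Each is a 8-segment closed polygon; G0 lifts to the layer z and rapids to the start vertex, then G1 traces the edges.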